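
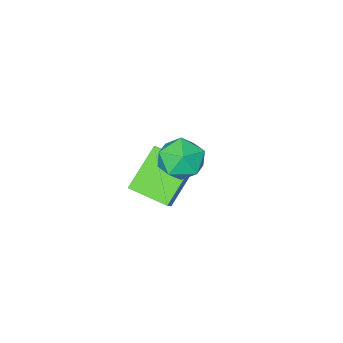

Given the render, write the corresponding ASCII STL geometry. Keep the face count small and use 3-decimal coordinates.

solid 
facet normal -0.137 0.886 0.443
outer loop
vertex 2.248 -0.401 0.766
vertex 1.75 -0.716 1.241
vertex 2.485 -0.693 1.423
endloop
endfacet
facet normal 0.524 0.832 0.181
outer loop
vertex 2.248 -0.401 0.766
vertex 2.485 -0.693 1.423
vertex 2.886 -0.808 0.791
endloop
endfacet
facet normal 0.474 0.711 -0.520
outer loop
vertex 2.248 -0.401 0.766
vertex 2.886 -0.808 0.791
vertex 2.4 -0.902 0.219
endloop
endfacet
facet normal -0.219 0.688 -0.691
outer loop
vertex 2.248 -0.401 0.766
vertex 2.4 -0.902 0.219
vertex 1.698 -0.846 0.497
endloop
endfacet
facet normal -0.597 0.796 -0.097
outer loop
vertex 2.248 -0.401 0.766
vertex 1.698 -0.846 0.497
vertex 1.75 -0.716 1.241
endloop
endfacet
facet normal 0.835 0.265 0.482
outer loop
vertex 2.886 -0.808 0.791
vertex 2.485 -0.693 1.423
vertex 2.782 -1.374 1.283
endloop
endfacet
facet normal -0.235 0.352 0.906
outer loop
vertex 2.485 -0.693 1.423
vertex 1.75 -0.716 1.241
vertex 2.08 -1.318 1.561
endloop
endfacet
facet normal -0.978 0.208 0.032
outer loop
vertex 1.75 -0.716 1.241
vertex 1.698 -0.846 0.497
vertex 1.594 -1.412 0.989
endloop
endfacet
facet normal -0.366 0.032 -0.930
outer loop
vertex 1.698 -0.846 0.497
vertex 2.4 -0.902 0.219
vertex 1.995 -1.527 0.357
endloop
endfacet
facet normal 0.755 0.067 -0.652
outer loop
vertex 2.4 -0.902 0.219
vertex 2.886 -0.808 0.791
vertex 2.73 -1.504 0.539
endloop
endfacet
facet normal 0.219 -0.688 0.691
outer loop
vertex 2.232 -1.819 1.014
vertex 2.782 -1.374 1.283
vertex 2.08 -1.318 1.561
endloop
endfacet
facet normal -0.474 -0.711 0.520
outer loop
vertex 2.232 -1.819 1.014
vertex 2.08 -1.318 1.561
vertex 1.594 -1.412 0.989
endloop
endfacet
facet normal -0.524 -0.832 -0.181
outer loop
vertex 2.232 -1.819 1.014
vertex 1.594 -1.412 0.989
vertex 1.995 -1.527 0.357
endloop
endfacet
facet normal 0.137 -0.886 -0.443
outer loop
vertex 2.232 -1.819 1.014
vertex 1.995 -1.527 0.357
vertex 2.73 -1.504 0.539
endloop
endfacet
facet normal 0.597 -0.796 0.097
outer loop
vertex 2.232 -1.819 1.014
vertex 2.73 -1.504 0.539
vertex 2.782 -1.374 1.283
endloop
endfacet
facet normal 0.366 -0.032 0.930
outer loop
vertex 2.08 -1.318 1.561
vertex 2.782 -1.374 1.283
vertex 2.485 -0.693 1.423
endloop
endfacet
facet normal -0.755 -0.067 0.652
outer loop
vertex 1.594 -1.412 0.989
vertex 2.08 -1.318 1.561
vertex 1.75 -0.716 1.241
endloop
endfacet
facet normal -0.835 -0.265 -0.482
outer loop
vertex 1.995 -1.527 0.357
vertex 1.594 -1.412 0.989
vertex 1.698 -0.846 0.497
endloop
endfacet
facet normal 0.235 -0.352 -0.906
outer loop
vertex 2.73 -1.504 0.539
vertex 1.995 -1.527 0.357
vertex 2.4 -0.902 0.219
endloop
endfacet
facet normal 0.978 -0.208 -0.032
outer loop
vertex 2.782 -1.374 1.283
vertex 2.73 -1.504 0.539
vertex 2.886 -0.808 0.791
endloop
endfacet
facet normal -0.508 -0.488 -0.710
outer loop
vertex 0.715 -4.211 -1.723
vertex 0.132 -3.131 -2.048
vertex 1.88 -3.898 -2.773
endloop
endfacet
facet normal 0.460 -0.850 0.256
outer loop
vertex 2.368 -3.429 -2.092
vertex 0.715 -4.211 -1.723
vertex 1.88 -3.898 -2.773
endloop
endfacet
facet normal -0.508 -0.488 -0.710
outer loop
vertex 1.88 -3.898 -2.773
vertex 0.132 -3.131 -2.048
vertex 1.297 -2.818 -3.098
endloop
endfacet
facet normal 0.728 0.196 -0.657
outer loop
vertex 1.297 -2.818 -3.098
vertex 2.368 -3.429 -2.092
vertex 1.88 -3.898 -2.773
endloop
endfacet
facet normal -0.728 -0.196 0.657
outer loop
vertex 0.715 -4.211 -1.723
vertex 0.62 -2.662 -1.367
vertex 0.132 -3.131 -2.048
endloop
endfacet
facet normal 0.460 -0.850 0.256
outer loop
vertex 1.203 -3.742 -1.042
vertex 0.715 -4.211 -1.723
vertex 2.368 -3.429 -2.092
endloop
endfacet
facet normal -0.728 -0.196 0.657
outer loop
vertex 1.203 -3.742 -1.042
vertex 0.62 -2.662 -1.367
vertex 0.715 -4.211 -1.723
endloop
endfacet
facet normal -0.460 0.850 -0.256
outer loop
vertex 0.132 -3.131 -2.048
vertex 0.62 -2.662 -1.367
vertex 1.297 -2.818 -3.098
endloop
endfacet
facet normal 0.728 0.196 -0.657
outer loop
vertex 1.785 -2.349 -2.417
vertex 2.368 -3.429 -2.092
vertex 1.297 -2.818 -3.098
endloop
endfacet
facet normal -0.460 0.850 -0.256
outer loop
vertex 1.297 -2.818 -3.098
vertex 0.62 -2.662 -1.367
vertex 1.785 -2.349 -2.417
endloop
endfacet
facet normal 0.508 0.488 0.710
outer loop
vertex 1.785 -2.349 -2.417
vertex 1.203 -3.742 -1.042
vertex 2.368 -3.429 -2.092
endloop
endfacet
facet normal 0.508 0.488 0.710
outer loop
vertex 0.62 -2.662 -1.367
vertex 1.203 -3.742 -1.042
vertex 1.785 -2.349 -2.417
endloop
endfacet

endsolid


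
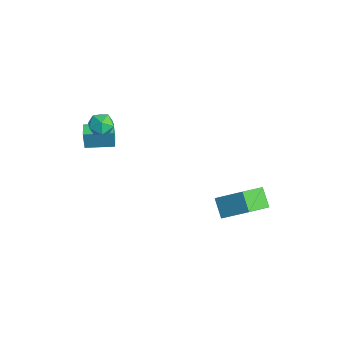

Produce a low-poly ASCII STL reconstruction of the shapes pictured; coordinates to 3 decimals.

solid 
facet normal 0.039 0.943 0.329
outer loop
vertex -1.762 -2.533 3.652
vertex -1.661 -2.819 4.459
vertex -0.97 -2.675 3.964
endloop
endfacet
facet normal 0.293 0.896 -0.335
outer loop
vertex -1.762 -2.533 3.652
vertex -0.97 -2.675 3.964
vertex -1.166 -2.912 3.159
endloop
endfacet
facet normal -0.222 0.625 -0.749
outer loop
vertex -1.762 -2.533 3.652
vertex -1.166 -2.912 3.159
vertex -1.977 -3.204 3.156
endloop
endfacet
facet normal -0.794 0.505 -0.339
outer loop
vertex -1.762 -2.533 3.652
vertex -1.977 -3.204 3.156
vertex -2.283 -3.146 3.96
endloop
endfacet
facet normal -0.632 0.702 0.328
outer loop
vertex -1.762 -2.533 3.652
vertex -2.283 -3.146 3.96
vertex -1.661 -2.819 4.459
endloop
endfacet
facet normal 0.838 0.434 -0.332
outer loop
vertex -1.166 -2.912 3.159
vertex -0.97 -2.675 3.964
vertex -0.697 -3.434 3.66
endloop
endfacet
facet normal 0.427 0.512 0.745
outer loop
vertex -0.97 -2.675 3.964
vertex -1.661 -2.819 4.459
vertex -1.003 -3.376 4.464
endloop
endfacet
facet normal -0.659 0.121 0.742
outer loop
vertex -1.661 -2.819 4.459
vertex -2.283 -3.146 3.96
vertex -1.814 -3.668 4.461
endloop
endfacet
facet normal -0.921 -0.197 -0.336
outer loop
vertex -2.283 -3.146 3.96
vertex -1.977 -3.204 3.156
vertex -2.01 -3.905 3.656
endloop
endfacet
facet normal 0.005 -0.003 -1.000
outer loop
vertex -1.977 -3.204 3.156
vertex -1.166 -2.912 3.159
vertex -1.319 -3.761 3.161
endloop
endfacet
facet normal 0.794 -0.505 0.339
outer loop
vertex -1.218 -4.047 3.968
vertex -0.697 -3.434 3.66
vertex -1.003 -3.376 4.464
endloop
endfacet
facet normal 0.222 -0.625 0.749
outer loop
vertex -1.218 -4.047 3.968
vertex -1.003 -3.376 4.464
vertex -1.814 -3.668 4.461
endloop
endfacet
facet normal -0.293 -0.896 0.335
outer loop
vertex -1.218 -4.047 3.968
vertex -1.814 -3.668 4.461
vertex -2.01 -3.905 3.656
endloop
endfacet
facet normal -0.039 -0.943 -0.329
outer loop
vertex -1.218 -4.047 3.968
vertex -2.01 -3.905 3.656
vertex -1.319 -3.761 3.161
endloop
endfacet
facet normal 0.632 -0.702 -0.328
outer loop
vertex -1.218 -4.047 3.968
vertex -1.319 -3.761 3.161
vertex -0.697 -3.434 3.66
endloop
endfacet
facet normal 0.921 0.197 0.336
outer loop
vertex -1.003 -3.376 4.464
vertex -0.697 -3.434 3.66
vertex -0.97 -2.675 3.964
endloop
endfacet
facet normal -0.005 0.003 1.000
outer loop
vertex -1.814 -3.668 4.461
vertex -1.003 -3.376 4.464
vertex -1.661 -2.819 4.459
endloop
endfacet
facet normal -0.838 -0.434 0.332
outer loop
vertex -2.01 -3.905 3.656
vertex -1.814 -3.668 4.461
vertex -2.283 -3.146 3.96
endloop
endfacet
facet normal -0.427 -0.512 -0.745
outer loop
vertex -1.319 -3.761 3.161
vertex -2.01 -3.905 3.656
vertex -1.977 -3.204 3.156
endloop
endfacet
facet normal 0.659 -0.121 -0.742
outer loop
vertex -0.697 -3.434 3.66
vertex -1.319 -3.761 3.161
vertex -1.166 -2.912 3.159
endloop
endfacet
facet normal -0.760 -0.041 0.648
outer loop
vertex 1.632 2.522 -1.958
vertex 2.682 3.814 -0.645
vertex 0.821 4.05 -2.814
endloop
endfacet
facet normal -0.495 -0.610 -0.619
outer loop
vertex 1.878 4.106 -3.715
vertex 1.632 2.522 -1.958
vertex 0.821 4.05 -2.814
endloop
endfacet
facet normal -0.760 -0.040 0.648
outer loop
vertex 0.821 4.05 -2.814
vertex 2.682 3.814 -0.645
vertex 1.871 5.342 -1.502
endloop
endfacet
facet normal -0.420 0.792 -0.444
outer loop
vertex 1.871 5.342 -1.502
vertex 1.878 4.106 -3.715
vertex 0.821 4.05 -2.814
endloop
endfacet
facet normal 0.420 -0.792 0.443
outer loop
vertex 1.632 2.522 -1.958
vertex 3.739 3.87 -1.546
vertex 2.682 3.814 -0.645
endloop
endfacet
facet normal -0.495 -0.610 -0.619
outer loop
vertex 2.689 2.578 -2.858
vertex 1.632 2.522 -1.958
vertex 1.878 4.106 -3.715
endloop
endfacet
facet normal 0.420 -0.792 0.444
outer loop
vertex 2.689 2.578 -2.858
vertex 3.739 3.87 -1.546
vertex 1.632 2.522 -1.958
endloop
endfacet
facet normal 0.495 0.610 0.619
outer loop
vertex 2.682 3.814 -0.645
vertex 3.739 3.87 -1.546
vertex 1.871 5.342 -1.502
endloop
endfacet
facet normal -0.420 0.792 -0.444
outer loop
vertex 2.928 5.398 -2.402
vertex 1.878 4.106 -3.715
vertex 1.871 5.342 -1.502
endloop
endfacet
facet normal 0.495 0.610 0.619
outer loop
vertex 1.871 5.342 -1.502
vertex 3.739 3.87 -1.546
vertex 2.928 5.398 -2.402
endloop
endfacet
facet normal 0.761 0.040 -0.648
outer loop
vertex 2.928 5.398 -2.402
vertex 2.689 2.578 -2.858
vertex 1.878 4.106 -3.715
endloop
endfacet
facet normal 0.760 0.040 -0.648
outer loop
vertex 3.739 3.87 -1.546
vertex 2.689 2.578 -2.858
vertex 2.928 5.398 -2.402
endloop
endfacet
facet normal -0.960 0.271 0.071
outer loop
vertex -3.025 -3.967 2.546
vertex -2.544 -2.286 2.631
vertex -3.101 -3.875 1.171
endloop
endfacet
facet normal -0.275 -0.960 -0.049
outer loop
vertex -2.256 -4.114 1.109
vertex -3.025 -3.967 2.546
vertex -3.101 -3.875 1.171
endloop
endfacet
facet normal -0.960 0.271 0.071
outer loop
vertex -3.101 -3.875 1.171
vertex -2.544 -2.286 2.631
vertex -2.62 -2.195 1.257
endloop
endfacet
facet normal -0.054 0.067 -0.996
outer loop
vertex -2.62 -2.195 1.257
vertex -2.256 -4.114 1.109
vertex -3.101 -3.875 1.171
endloop
endfacet
facet normal 0.054 -0.066 0.996
outer loop
vertex -3.025 -3.967 2.546
vertex -1.699 -2.525 2.569
vertex -2.544 -2.286 2.631
endloop
endfacet
facet normal -0.274 -0.960 -0.048
outer loop
vertex -2.18 -4.205 2.483
vertex -3.025 -3.967 2.546
vertex -2.256 -4.114 1.109
endloop
endfacet
facet normal 0.055 -0.067 0.996
outer loop
vertex -2.18 -4.205 2.483
vertex -1.699 -2.525 2.569
vertex -3.025 -3.967 2.546
endloop
endfacet
facet normal 0.275 0.960 0.048
outer loop
vertex -2.544 -2.286 2.631
vertex -1.699 -2.525 2.569
vertex -2.62 -2.195 1.257
endloop
endfacet
facet normal -0.056 0.066 -0.996
outer loop
vertex -1.775 -2.433 1.194
vertex -2.256 -4.114 1.109
vertex -2.62 -2.195 1.257
endloop
endfacet
facet normal 0.274 0.960 0.049
outer loop
vertex -2.62 -2.195 1.257
vertex -1.699 -2.525 2.569
vertex -1.775 -2.433 1.194
endloop
endfacet
facet normal 0.960 -0.271 -0.071
outer loop
vertex -1.775 -2.433 1.194
vertex -2.18 -4.205 2.483
vertex -2.256 -4.114 1.109
endloop
endfacet
facet normal 0.960 -0.271 -0.071
outer loop
vertex -1.699 -2.525 2.569
vertex -2.18 -4.205 2.483
vertex -1.775 -2.433 1.194
endloop
endfacet

endsolid


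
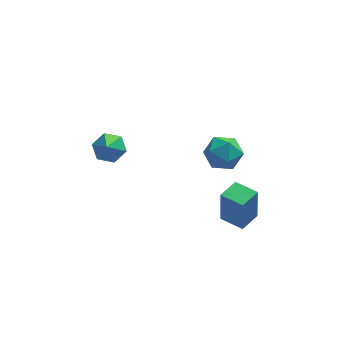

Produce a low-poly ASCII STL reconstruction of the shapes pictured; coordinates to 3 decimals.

solid 
facet normal -0.945 -0.326 0.010
outer loop
vertex 2.24 -3.328 2.932
vertex 2.529 -4.172 2.727
vertex 2.45 -3.915 3.602
endloop
endfacet
facet normal -0.859 0.220 0.462
outer loop
vertex 2.24 -3.328 2.932
vertex 2.45 -3.915 3.602
vertex 2.707 -3.039 3.663
endloop
endfacet
facet normal -0.620 0.780 0.088
outer loop
vertex 2.24 -3.328 2.932
vertex 2.707 -3.039 3.663
vertex 2.946 -2.755 2.827
endloop
endfacet
facet normal -0.558 0.579 -0.595
outer loop
vertex 2.24 -3.328 2.932
vertex 2.946 -2.755 2.827
vertex 2.836 -3.455 2.249
endloop
endfacet
facet normal -0.759 -0.104 -0.643
outer loop
vertex 2.24 -3.328 2.932
vertex 2.836 -3.455 2.249
vertex 2.529 -4.172 2.727
endloop
endfacet
facet normal -0.356 0.039 0.934
outer loop
vertex 2.707 -3.039 3.663
vertex 2.45 -3.915 3.602
vertex 3.284 -3.705 3.911
endloop
endfacet
facet normal -0.496 -0.844 0.203
outer loop
vertex 2.45 -3.915 3.602
vertex 2.529 -4.172 2.727
vertex 3.174 -4.405 3.333
endloop
endfacet
facet normal -0.194 -0.485 -0.853
outer loop
vertex 2.529 -4.172 2.727
vertex 2.836 -3.455 2.249
vertex 3.413 -4.121 2.497
endloop
endfacet
facet normal 0.131 0.619 -0.774
outer loop
vertex 2.836 -3.455 2.249
vertex 2.946 -2.755 2.827
vertex 3.67 -3.245 2.558
endloop
endfacet
facet normal 0.031 0.944 0.330
outer loop
vertex 2.946 -2.755 2.827
vertex 2.707 -3.039 3.663
vertex 3.591 -2.988 3.433
endloop
endfacet
facet normal 0.558 -0.579 0.595
outer loop
vertex 3.88 -3.832 3.228
vertex 3.284 -3.705 3.911
vertex 3.174 -4.405 3.333
endloop
endfacet
facet normal 0.620 -0.780 -0.088
outer loop
vertex 3.88 -3.832 3.228
vertex 3.174 -4.405 3.333
vertex 3.413 -4.121 2.497
endloop
endfacet
facet normal 0.859 -0.220 -0.462
outer loop
vertex 3.88 -3.832 3.228
vertex 3.413 -4.121 2.497
vertex 3.67 -3.245 2.558
endloop
endfacet
facet normal 0.945 0.326 -0.010
outer loop
vertex 3.88 -3.832 3.228
vertex 3.67 -3.245 2.558
vertex 3.591 -2.988 3.433
endloop
endfacet
facet normal 0.759 0.104 0.643
outer loop
vertex 3.88 -3.832 3.228
vertex 3.591 -2.988 3.433
vertex 3.284 -3.705 3.911
endloop
endfacet
facet normal -0.131 -0.619 0.774
outer loop
vertex 3.174 -4.405 3.333
vertex 3.284 -3.705 3.911
vertex 2.45 -3.915 3.602
endloop
endfacet
facet normal -0.031 -0.944 -0.330
outer loop
vertex 3.413 -4.121 2.497
vertex 3.174 -4.405 3.333
vertex 2.529 -4.172 2.727
endloop
endfacet
facet normal 0.356 -0.039 -0.934
outer loop
vertex 3.67 -3.245 2.558
vertex 3.413 -4.121 2.497
vertex 2.836 -3.455 2.249
endloop
endfacet
facet normal 0.496 0.844 -0.203
outer loop
vertex 3.591 -2.988 3.433
vertex 3.67 -3.245 2.558
vertex 2.946 -2.755 2.827
endloop
endfacet
facet normal 0.194 0.485 0.853
outer loop
vertex 3.284 -3.705 3.911
vertex 3.591 -2.988 3.433
vertex 2.707 -3.039 3.663
endloop
endfacet
facet normal -0.754 0.656 -0.022
outer loop
vertex 3.122 -2.172 -1.512
vertex 3.851 -1.334 -1.524
vertex 3.139 -2.211 -3.262
endloop
endfacet
facet normal -0.657 -0.754 0.010
outer loop
vertex 4.029 -2.986 -3.236
vertex 3.122 -2.172 -1.512
vertex 3.139 -2.211 -3.262
endloop
endfacet
facet normal -0.754 0.656 -0.022
outer loop
vertex 3.139 -2.211 -3.262
vertex 3.851 -1.334 -1.524
vertex 3.868 -1.374 -3.274
endloop
endfacet
facet normal 0.010 -0.023 -1.000
outer loop
vertex 3.868 -1.374 -3.274
vertex 4.029 -2.986 -3.236
vertex 3.139 -2.211 -3.262
endloop
endfacet
facet normal -0.010 0.023 1.000
outer loop
vertex 3.122 -2.172 -1.512
vertex 4.741 -2.109 -1.498
vertex 3.851 -1.334 -1.524
endloop
endfacet
facet normal -0.656 -0.754 0.011
outer loop
vertex 4.012 -2.946 -1.486
vertex 3.122 -2.172 -1.512
vertex 4.029 -2.986 -3.236
endloop
endfacet
facet normal -0.010 0.023 1.000
outer loop
vertex 4.012 -2.946 -1.486
vertex 4.741 -2.109 -1.498
vertex 3.122 -2.172 -1.512
endloop
endfacet
facet normal 0.657 0.754 -0.011
outer loop
vertex 3.851 -1.334 -1.524
vertex 4.741 -2.109 -1.498
vertex 3.868 -1.374 -3.274
endloop
endfacet
facet normal 0.010 -0.023 -1.000
outer loop
vertex 4.758 -2.148 -3.248
vertex 4.029 -2.986 -3.236
vertex 3.868 -1.374 -3.274
endloop
endfacet
facet normal 0.656 0.754 -0.010
outer loop
vertex 3.868 -1.374 -3.274
vertex 4.741 -2.109 -1.498
vertex 4.758 -2.148 -3.248
endloop
endfacet
facet normal 0.754 -0.656 0.022
outer loop
vertex 4.758 -2.148 -3.248
vertex 4.012 -2.946 -1.486
vertex 4.029 -2.986 -3.236
endloop
endfacet
facet normal 0.754 -0.656 0.022
outer loop
vertex 4.741 -2.109 -1.498
vertex 4.012 -2.946 -1.486
vertex 4.758 -2.148 -3.248
endloop
endfacet
facet normal 0.071 0.668 -0.741
outer loop
vertex -1.011 0.595 0.173
vertex -1.569 0.218 -0.22
vertex -1.76 0.789 0.276
endloop
endfacet
facet normal 0.235 0.450 0.861
outer loop
vertex -1.011 0.595 0.173
vertex -1.76 0.789 0.276
vertex -1.711 -1.118 1.26
endloop
endfacet
facet normal 0.071 0.668 -0.741
outer loop
vertex -1.76 0.789 0.276
vertex -1.569 0.218 -0.22
vertex -2.318 0.412 -0.117
endloop
endfacet
facet normal -0.681 0.322 0.658
outer loop
vertex -1.76 0.789 0.276
vertex -2.318 0.412 -0.117
vertex -1.711 -1.118 1.26
endloop
endfacet
facet normal 0.071 0.668 -0.740
outer loop
vertex -2.318 0.412 -0.117
vertex -1.569 0.218 -0.22
vertex -2.127 -0.159 -0.614
endloop
endfacet
facet normal -0.939 -0.343 0.033
outer loop
vertex -2.318 0.412 -0.117
vertex -2.127 -0.159 -0.614
vertex -1.711 -1.118 1.26
endloop
endfacet
facet normal 0.071 0.669 -0.740
outer loop
vertex -2.127 -0.159 -0.614
vertex -1.569 0.218 -0.22
vertex -1.379 -0.352 -0.717
endloop
endfacet
facet normal -0.280 -0.878 -0.387
outer loop
vertex -2.127 -0.159 -0.614
vertex -1.379 -0.352 -0.717
vertex -1.711 -1.118 1.26
endloop
endfacet
facet normal 0.071 0.669 -0.740
outer loop
vertex -1.379 -0.352 -0.717
vertex -1.569 0.218 -0.22
vertex -0.82 0.025 -0.323
endloop
endfacet
facet normal 0.635 -0.750 -0.184
outer loop
vertex -1.379 -0.352 -0.717
vertex -0.82 0.025 -0.323
vertex -1.711 -1.118 1.26
endloop
endfacet
facet normal 0.070 0.668 -0.741
outer loop
vertex -0.82 0.025 -0.323
vertex -1.569 0.218 -0.22
vertex -1.011 0.595 0.173
endloop
endfacet
facet normal 0.893 -0.085 0.441
outer loop
vertex -0.82 0.025 -0.323
vertex -1.011 0.595 0.173
vertex -1.711 -1.118 1.26
endloop
endfacet

endsolid


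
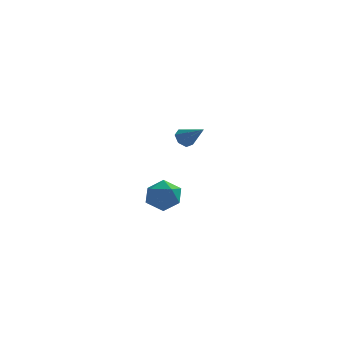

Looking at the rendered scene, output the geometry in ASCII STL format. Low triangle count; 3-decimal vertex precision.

solid 
facet normal -0.667 0.464 -0.584
outer loop
vertex -1.535 2.827 -2.031
vertex -1.903 2.415 -1.938
vertex -1.828 2.888 -1.648
endloop
endfacet
facet normal 0.643 0.661 0.386
outer loop
vertex -1.535 2.827 -2.031
vertex -1.828 2.888 -1.648
vertex -0.997 1.785 -1.142
endloop
endfacet
facet normal -0.667 0.464 -0.584
outer loop
vertex -1.828 2.888 -1.648
vertex -1.903 2.415 -1.938
vertex -2.177 2.594 -1.483
endloop
endfacet
facet normal 0.047 0.446 0.894
outer loop
vertex -1.828 2.888 -1.648
vertex -2.177 2.594 -1.483
vertex -0.997 1.785 -1.142
endloop
endfacet
facet normal -0.666 0.464 -0.584
outer loop
vertex -2.177 2.594 -1.483
vertex -1.903 2.415 -1.938
vertex -2.32 2.165 -1.661
endloop
endfacet
facet normal -0.412 -0.229 0.882
outer loop
vertex -2.177 2.594 -1.483
vertex -2.32 2.165 -1.661
vertex -0.997 1.785 -1.142
endloop
endfacet
facet normal -0.666 0.463 -0.584
outer loop
vertex -2.32 2.165 -1.661
vertex -1.903 2.415 -1.938
vertex -2.149 1.924 -2.047
endloop
endfacet
facet normal -0.385 -0.850 0.360
outer loop
vertex -2.32 2.165 -1.661
vertex -2.149 1.924 -2.047
vertex -0.997 1.785 -1.142
endloop
endfacet
facet normal -0.665 0.463 -0.586
outer loop
vertex -2.149 1.924 -2.047
vertex -1.903 2.415 -1.938
vertex -1.792 2.053 -2.35
endloop
endfacet
facet normal 0.106 -0.954 -0.281
outer loop
vertex -2.149 1.924 -2.047
vertex -1.792 2.053 -2.35
vertex -0.997 1.785 -1.142
endloop
endfacet
facet normal -0.666 0.462 -0.586
outer loop
vertex -1.792 2.053 -2.35
vertex -1.903 2.415 -1.938
vertex -1.519 2.455 -2.343
endloop
endfacet
facet normal 0.691 -0.460 -0.557
outer loop
vertex -1.792 2.053 -2.35
vertex -1.519 2.455 -2.343
vertex -0.997 1.785 -1.142
endloop
endfacet
facet normal -0.666 0.462 -0.586
outer loop
vertex -1.519 2.455 -2.343
vertex -1.903 2.415 -1.938
vertex -1.535 2.827 -2.031
endloop
endfacet
facet normal 0.930 0.258 -0.260
outer loop
vertex -1.519 2.455 -2.343
vertex -1.535 2.827 -2.031
vertex -0.997 1.785 -1.142
endloop
endfacet
facet normal 0.382 0.700 0.604
outer loop
vertex -2.334 -2.739 -2.893
vertex -2.405 -3.291 -2.208
vertex -1.665 -3.279 -2.69
endloop
endfacet
facet normal 0.638 0.768 -0.059
outer loop
vertex -2.334 -2.739 -2.893
vertex -1.665 -3.279 -2.69
vertex -1.892 -3.155 -3.534
endloop
endfacet
facet normal 0.086 0.862 -0.500
outer loop
vertex -2.334 -2.739 -2.893
vertex -1.892 -3.155 -3.534
vertex -2.772 -3.09 -3.574
endloop
endfacet
facet normal -0.512 0.852 -0.110
outer loop
vertex -2.334 -2.739 -2.893
vertex -2.772 -3.09 -3.574
vertex -3.089 -3.175 -2.754
endloop
endfacet
facet normal -0.329 0.752 0.572
outer loop
vertex -2.334 -2.739 -2.893
vertex -3.089 -3.175 -2.754
vertex -2.405 -3.291 -2.208
endloop
endfacet
facet normal 0.960 0.154 -0.235
outer loop
vertex -1.892 -3.155 -3.534
vertex -1.665 -3.279 -2.69
vertex -1.691 -3.965 -3.246
endloop
endfacet
facet normal 0.545 0.044 0.837
outer loop
vertex -1.665 -3.279 -2.69
vertex -2.405 -3.291 -2.208
vertex -2.008 -4.05 -2.426
endloop
endfacet
facet normal -0.605 0.129 0.786
outer loop
vertex -2.405 -3.291 -2.208
vertex -3.089 -3.175 -2.754
vertex -2.888 -3.985 -2.466
endloop
endfacet
facet normal -0.902 0.292 -0.318
outer loop
vertex -3.089 -3.175 -2.754
vertex -2.772 -3.09 -3.574
vertex -3.115 -3.861 -3.31
endloop
endfacet
facet normal 0.066 0.307 -0.949
outer loop
vertex -2.772 -3.09 -3.574
vertex -1.892 -3.155 -3.534
vertex -2.375 -3.849 -3.792
endloop
endfacet
facet normal 0.512 -0.852 0.110
outer loop
vertex -2.446 -4.401 -3.107
vertex -1.691 -3.965 -3.246
vertex -2.008 -4.05 -2.426
endloop
endfacet
facet normal -0.086 -0.862 0.500
outer loop
vertex -2.446 -4.401 -3.107
vertex -2.008 -4.05 -2.426
vertex -2.888 -3.985 -2.466
endloop
endfacet
facet normal -0.638 -0.768 0.059
outer loop
vertex -2.446 -4.401 -3.107
vertex -2.888 -3.985 -2.466
vertex -3.115 -3.861 -3.31
endloop
endfacet
facet normal -0.382 -0.700 -0.604
outer loop
vertex -2.446 -4.401 -3.107
vertex -3.115 -3.861 -3.31
vertex -2.375 -3.849 -3.792
endloop
endfacet
facet normal 0.329 -0.752 -0.572
outer loop
vertex -2.446 -4.401 -3.107
vertex -2.375 -3.849 -3.792
vertex -1.691 -3.965 -3.246
endloop
endfacet
facet normal 0.902 -0.292 0.318
outer loop
vertex -2.008 -4.05 -2.426
vertex -1.691 -3.965 -3.246
vertex -1.665 -3.279 -2.69
endloop
endfacet
facet normal -0.066 -0.307 0.949
outer loop
vertex -2.888 -3.985 -2.466
vertex -2.008 -4.05 -2.426
vertex -2.405 -3.291 -2.208
endloop
endfacet
facet normal -0.960 -0.154 0.235
outer loop
vertex -3.115 -3.861 -3.31
vertex -2.888 -3.985 -2.466
vertex -3.089 -3.175 -2.754
endloop
endfacet
facet normal -0.545 -0.044 -0.837
outer loop
vertex -2.375 -3.849 -3.792
vertex -3.115 -3.861 -3.31
vertex -2.772 -3.09 -3.574
endloop
endfacet
facet normal 0.605 -0.129 -0.786
outer loop
vertex -1.691 -3.965 -3.246
vertex -2.375 -3.849 -3.792
vertex -1.892 -3.155 -3.534
endloop
endfacet

endsolid


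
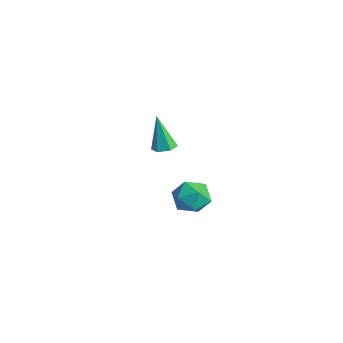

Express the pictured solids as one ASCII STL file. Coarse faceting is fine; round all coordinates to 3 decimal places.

solid 
facet normal -0.525 0.393 0.755
outer loop
vertex 2.72 1.779 2.858
vertex 3.153 1.38 3.367
vertex 3.371 2.094 3.147
endloop
endfacet
facet normal -0.498 0.843 0.203
outer loop
vertex 2.72 1.779 2.858
vertex 3.371 2.094 3.147
vertex 3.201 2.175 2.392
endloop
endfacet
facet normal -0.777 0.514 -0.365
outer loop
vertex 2.72 1.779 2.858
vertex 3.201 2.175 2.392
vertex 2.878 1.511 2.145
endloop
endfacet
facet normal -0.976 -0.142 -0.163
outer loop
vertex 2.72 1.779 2.858
vertex 2.878 1.511 2.145
vertex 2.849 1.02 2.748
endloop
endfacet
facet normal -0.821 -0.216 0.529
outer loop
vertex 2.72 1.779 2.858
vertex 2.849 1.02 2.748
vertex 3.153 1.38 3.367
endloop
endfacet
facet normal 0.189 0.980 0.063
outer loop
vertex 3.201 2.175 2.392
vertex 3.371 2.094 3.147
vertex 3.931 2.02 2.612
endloop
endfacet
facet normal 0.144 0.251 0.957
outer loop
vertex 3.371 2.094 3.147
vertex 3.153 1.38 3.367
vertex 3.902 1.529 3.215
endloop
endfacet
facet normal -0.334 -0.734 0.591
outer loop
vertex 3.153 1.38 3.367
vertex 2.849 1.02 2.748
vertex 3.579 0.865 2.968
endloop
endfacet
facet normal -0.586 -0.614 -0.528
outer loop
vertex 2.849 1.02 2.748
vertex 2.878 1.511 2.145
vertex 3.409 0.946 2.213
endloop
endfacet
facet normal -0.262 0.446 -0.856
outer loop
vertex 2.878 1.511 2.145
vertex 3.201 2.175 2.392
vertex 3.627 1.66 1.993
endloop
endfacet
facet normal 0.976 0.142 0.163
outer loop
vertex 4.06 1.261 2.502
vertex 3.931 2.02 2.612
vertex 3.902 1.529 3.215
endloop
endfacet
facet normal 0.777 -0.514 0.365
outer loop
vertex 4.06 1.261 2.502
vertex 3.902 1.529 3.215
vertex 3.579 0.865 2.968
endloop
endfacet
facet normal 0.498 -0.843 -0.203
outer loop
vertex 4.06 1.261 2.502
vertex 3.579 0.865 2.968
vertex 3.409 0.946 2.213
endloop
endfacet
facet normal 0.525 -0.393 -0.755
outer loop
vertex 4.06 1.261 2.502
vertex 3.409 0.946 2.213
vertex 3.627 1.66 1.993
endloop
endfacet
facet normal 0.821 0.216 -0.529
outer loop
vertex 4.06 1.261 2.502
vertex 3.627 1.66 1.993
vertex 3.931 2.02 2.612
endloop
endfacet
facet normal 0.586 0.614 0.528
outer loop
vertex 3.902 1.529 3.215
vertex 3.931 2.02 2.612
vertex 3.371 2.094 3.147
endloop
endfacet
facet normal 0.262 -0.446 0.856
outer loop
vertex 3.579 0.865 2.968
vertex 3.902 1.529 3.215
vertex 3.153 1.38 3.367
endloop
endfacet
facet normal -0.189 -0.980 -0.063
outer loop
vertex 3.409 0.946 2.213
vertex 3.579 0.865 2.968
vertex 2.849 1.02 2.748
endloop
endfacet
facet normal -0.144 -0.251 -0.957
outer loop
vertex 3.627 1.66 1.993
vertex 3.409 0.946 2.213
vertex 2.878 1.511 2.145
endloop
endfacet
facet normal 0.334 0.734 -0.591
outer loop
vertex 3.931 2.02 2.612
vertex 3.627 1.66 1.993
vertex 3.201 2.175 2.392
endloop
endfacet
facet normal 0.260 0.070 -0.963
outer loop
vertex -1.266 2.588 1.941
vertex -1.522 3.027 1.904
vertex -1.03 3.029 2.037
endloop
endfacet
facet normal 0.749 -0.496 0.439
outer loop
vertex -1.266 2.588 1.941
vertex -1.03 3.029 2.037
vertex -1.938 2.913 3.456
endloop
endfacet
facet normal 0.260 0.070 -0.963
outer loop
vertex -1.03 3.029 2.037
vertex -1.522 3.027 1.904
vertex -1.286 3.469 2.0
endloop
endfacet
facet normal 0.728 0.466 0.504
outer loop
vertex -1.03 3.029 2.037
vertex -1.286 3.469 2.0
vertex -1.938 2.913 3.456
endloop
endfacet
facet normal 0.258 0.071 -0.963
outer loop
vertex -1.286 3.469 2.0
vertex -1.522 3.027 1.904
vertex -1.778 3.467 1.868
endloop
endfacet
facet normal -0.090 0.943 0.320
outer loop
vertex -1.286 3.469 2.0
vertex -1.778 3.467 1.868
vertex -1.938 2.913 3.456
endloop
endfacet
facet normal 0.258 0.071 -0.964
outer loop
vertex -1.778 3.467 1.868
vertex -1.522 3.027 1.904
vertex -2.015 3.025 1.772
endloop
endfacet
facet normal -0.885 0.459 0.071
outer loop
vertex -1.778 3.467 1.868
vertex -2.015 3.025 1.772
vertex -1.938 2.913 3.456
endloop
endfacet
facet normal 0.258 0.072 -0.964
outer loop
vertex -2.015 3.025 1.772
vertex -1.522 3.027 1.904
vertex -1.758 2.586 1.808
endloop
endfacet
facet normal -0.863 -0.505 0.006
outer loop
vertex -2.015 3.025 1.772
vertex -1.758 2.586 1.808
vertex -1.938 2.913 3.456
endloop
endfacet
facet normal 0.260 0.070 -0.963
outer loop
vertex -1.758 2.586 1.808
vertex -1.522 3.027 1.904
vertex -1.266 2.588 1.941
endloop
endfacet
facet normal -0.047 -0.981 0.189
outer loop
vertex -1.758 2.586 1.808
vertex -1.266 2.588 1.941
vertex -1.938 2.913 3.456
endloop
endfacet

endsolid


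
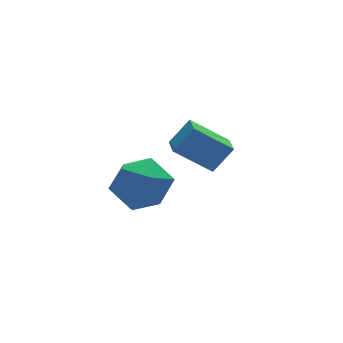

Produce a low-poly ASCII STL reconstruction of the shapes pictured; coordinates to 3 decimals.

solid 
facet normal -0.684 0.614 0.394
outer loop
vertex -4.483 -2.898 -2.005
vertex -4.118 -3.192 -0.914
vertex -3.619 -2.274 -1.479
endloop
endfacet
facet normal -0.466 0.851 -0.243
outer loop
vertex -4.483 -2.898 -2.005
vertex -3.619 -2.274 -1.479
vertex -3.532 -2.556 -2.631
endloop
endfacet
facet normal -0.599 0.341 -0.724
outer loop
vertex -4.483 -2.898 -2.005
vertex -3.532 -2.556 -2.631
vertex -3.978 -3.648 -2.776
endloop
endfacet
facet normal -0.899 -0.210 -0.384
outer loop
vertex -4.483 -2.898 -2.005
vertex -3.978 -3.648 -2.776
vertex -4.34 -4.041 -1.715
endloop
endfacet
facet normal -0.951 -0.041 0.307
outer loop
vertex -4.483 -2.898 -2.005
vertex -4.34 -4.041 -1.715
vertex -4.118 -3.192 -0.914
endloop
endfacet
facet normal 0.241 0.947 -0.214
outer loop
vertex -3.532 -2.556 -2.631
vertex -3.619 -2.274 -1.479
vertex -2.58 -2.639 -1.925
endloop
endfacet
facet normal -0.112 0.564 0.818
outer loop
vertex -3.619 -2.274 -1.479
vertex -4.118 -3.192 -0.914
vertex -2.942 -3.032 -0.864
endloop
endfacet
facet normal -0.545 -0.496 0.676
outer loop
vertex -4.118 -3.192 -0.914
vertex -4.34 -4.041 -1.715
vertex -3.388 -4.124 -1.009
endloop
endfacet
facet normal -0.460 -0.770 -0.442
outer loop
vertex -4.34 -4.041 -1.715
vertex -3.978 -3.648 -2.776
vertex -3.301 -4.406 -2.161
endloop
endfacet
facet normal 0.026 0.121 -0.992
outer loop
vertex -3.978 -3.648 -2.776
vertex -3.532 -2.556 -2.631
vertex -2.802 -3.488 -2.726
endloop
endfacet
facet normal 0.899 0.210 0.384
outer loop
vertex -2.437 -3.782 -1.635
vertex -2.58 -2.639 -1.925
vertex -2.942 -3.032 -0.864
endloop
endfacet
facet normal 0.599 -0.341 0.724
outer loop
vertex -2.437 -3.782 -1.635
vertex -2.942 -3.032 -0.864
vertex -3.388 -4.124 -1.009
endloop
endfacet
facet normal 0.466 -0.851 0.243
outer loop
vertex -2.437 -3.782 -1.635
vertex -3.388 -4.124 -1.009
vertex -3.301 -4.406 -2.161
endloop
endfacet
facet normal 0.684 -0.614 -0.394
outer loop
vertex -2.437 -3.782 -1.635
vertex -3.301 -4.406 -2.161
vertex -2.802 -3.488 -2.726
endloop
endfacet
facet normal 0.951 0.041 -0.307
outer loop
vertex -2.437 -3.782 -1.635
vertex -2.802 -3.488 -2.726
vertex -2.58 -2.639 -1.925
endloop
endfacet
facet normal 0.460 0.770 0.442
outer loop
vertex -2.942 -3.032 -0.864
vertex -2.58 -2.639 -1.925
vertex -3.619 -2.274 -1.479
endloop
endfacet
facet normal -0.026 -0.121 0.992
outer loop
vertex -3.388 -4.124 -1.009
vertex -2.942 -3.032 -0.864
vertex -4.118 -3.192 -0.914
endloop
endfacet
facet normal -0.241 -0.947 0.214
outer loop
vertex -3.301 -4.406 -2.161
vertex -3.388 -4.124 -1.009
vertex -4.34 -4.041 -1.715
endloop
endfacet
facet normal 0.112 -0.564 -0.818
outer loop
vertex -2.802 -3.488 -2.726
vertex -3.301 -4.406 -2.161
vertex -3.978 -3.648 -2.776
endloop
endfacet
facet normal 0.545 0.496 -0.676
outer loop
vertex -2.58 -2.639 -1.925
vertex -2.802 -3.488 -2.726
vertex -3.532 -2.556 -2.631
endloop
endfacet
facet normal -0.698 0.384 0.605
outer loop
vertex -0.227 -0.935 -1.631
vertex 0.086 -0.022 -1.849
vertex -1.043 -0.888 -2.603
endloop
endfacet
facet normal -0.316 -0.923 0.220
outer loop
vertex 0.214 -1.578 -3.691
vertex -0.227 -0.935 -1.631
vertex -1.043 -0.888 -2.603
endloop
endfacet
facet normal -0.698 0.384 0.605
outer loop
vertex -1.043 -0.888 -2.603
vertex 0.086 -0.022 -1.849
vertex -0.73 0.025 -2.821
endloop
endfacet
facet normal -0.642 0.037 -0.766
outer loop
vertex -0.73 0.025 -2.821
vertex 0.214 -1.578 -3.691
vertex -1.043 -0.888 -2.603
endloop
endfacet
facet normal 0.642 -0.037 0.766
outer loop
vertex -0.227 -0.935 -1.631
vertex 1.343 -0.712 -2.937
vertex 0.086 -0.022 -1.849
endloop
endfacet
facet normal -0.316 -0.923 0.220
outer loop
vertex 1.03 -1.625 -2.719
vertex -0.227 -0.935 -1.631
vertex 0.214 -1.578 -3.691
endloop
endfacet
facet normal 0.642 -0.037 0.766
outer loop
vertex 1.03 -1.625 -2.719
vertex 1.343 -0.712 -2.937
vertex -0.227 -0.935 -1.631
endloop
endfacet
facet normal 0.316 0.923 -0.220
outer loop
vertex 0.086 -0.022 -1.849
vertex 1.343 -0.712 -2.937
vertex -0.73 0.025 -2.821
endloop
endfacet
facet normal -0.642 0.037 -0.766
outer loop
vertex 0.527 -0.665 -3.909
vertex 0.214 -1.578 -3.691
vertex -0.73 0.025 -2.821
endloop
endfacet
facet normal 0.316 0.923 -0.220
outer loop
vertex -0.73 0.025 -2.821
vertex 1.343 -0.712 -2.937
vertex 0.527 -0.665 -3.909
endloop
endfacet
facet normal 0.698 -0.384 -0.605
outer loop
vertex 0.527 -0.665 -3.909
vertex 1.03 -1.625 -2.719
vertex 0.214 -1.578 -3.691
endloop
endfacet
facet normal 0.698 -0.384 -0.605
outer loop
vertex 1.343 -0.712 -2.937
vertex 1.03 -1.625 -2.719
vertex 0.527 -0.665 -3.909
endloop
endfacet

endsolid


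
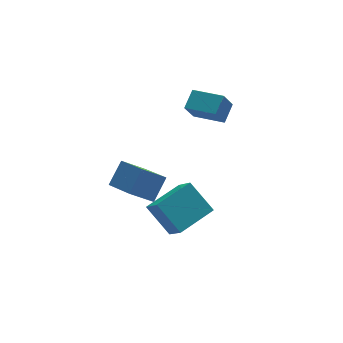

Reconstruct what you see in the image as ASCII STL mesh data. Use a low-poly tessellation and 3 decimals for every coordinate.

solid 
facet normal -0.779 0.059 0.624
outer loop
vertex -2.65 0.777 -0.041
vertex -3.084 2.445 -0.741
vertex -3.47 0.159 -1.007
endloop
endfacet
facet normal 0.233 -0.897 0.376
outer loop
vertex -2.356 0.075 -1.899
vertex -2.65 0.777 -0.041
vertex -3.47 0.159 -1.007
endloop
endfacet
facet normal -0.779 0.059 0.625
outer loop
vertex -3.47 0.159 -1.007
vertex -3.084 2.445 -0.741
vertex -3.905 1.826 -1.706
endloop
endfacet
facet normal -0.582 -0.439 -0.685
outer loop
vertex -3.905 1.826 -1.706
vertex -2.356 0.075 -1.899
vertex -3.47 0.159 -1.007
endloop
endfacet
facet normal 0.582 0.439 0.685
outer loop
vertex -2.65 0.777 -0.041
vertex -1.97 2.361 -1.633
vertex -3.084 2.445 -0.741
endloop
endfacet
facet normal 0.234 -0.897 0.376
outer loop
vertex -1.535 0.694 -0.934
vertex -2.65 0.777 -0.041
vertex -2.356 0.075 -1.899
endloop
endfacet
facet normal 0.581 0.439 0.685
outer loop
vertex -1.535 0.694 -0.934
vertex -1.97 2.361 -1.633
vertex -2.65 0.777 -0.041
endloop
endfacet
facet normal -0.234 0.897 -0.376
outer loop
vertex -3.084 2.445 -0.741
vertex -1.97 2.361 -1.633
vertex -3.905 1.826 -1.706
endloop
endfacet
facet normal -0.581 -0.439 -0.685
outer loop
vertex -2.79 1.743 -2.599
vertex -2.356 0.075 -1.899
vertex -3.905 1.826 -1.706
endloop
endfacet
facet normal -0.234 0.897 -0.375
outer loop
vertex -3.905 1.826 -1.706
vertex -1.97 2.361 -1.633
vertex -2.79 1.743 -2.599
endloop
endfacet
facet normal 0.779 -0.059 -0.624
outer loop
vertex -2.79 1.743 -2.599
vertex -1.535 0.694 -0.934
vertex -2.356 0.075 -1.899
endloop
endfacet
facet normal 0.779 -0.058 -0.624
outer loop
vertex -1.97 2.361 -1.633
vertex -1.535 0.694 -0.934
vertex -2.79 1.743 -2.599
endloop
endfacet
facet normal -0.464 -0.267 0.845
outer loop
vertex 1.782 2.176 2.734
vertex 0.712 3.373 2.525
vertex 1.133 1.496 2.163
endloop
endfacet
facet normal 0.661 -0.739 0.129
outer loop
vertex 1.708 1.827 1.115
vertex 1.782 2.176 2.734
vertex 1.133 1.496 2.163
endloop
endfacet
facet normal -0.464 -0.267 0.844
outer loop
vertex 1.133 1.496 2.163
vertex 0.712 3.373 2.525
vertex 0.063 2.693 1.953
endloop
endfacet
facet normal -0.590 -0.618 -0.519
outer loop
vertex 0.063 2.693 1.953
vertex 1.708 1.827 1.115
vertex 1.133 1.496 2.163
endloop
endfacet
facet normal 0.590 0.618 0.519
outer loop
vertex 1.782 2.176 2.734
vertex 1.287 3.704 1.477
vertex 0.712 3.373 2.525
endloop
endfacet
facet normal 0.661 -0.739 0.129
outer loop
vertex 2.357 2.507 1.687
vertex 1.782 2.176 2.734
vertex 1.708 1.827 1.115
endloop
endfacet
facet normal 0.590 0.618 0.519
outer loop
vertex 2.357 2.507 1.687
vertex 1.287 3.704 1.477
vertex 1.782 2.176 2.734
endloop
endfacet
facet normal -0.661 0.739 -0.129
outer loop
vertex 0.712 3.373 2.525
vertex 1.287 3.704 1.477
vertex 0.063 2.693 1.953
endloop
endfacet
facet normal -0.590 -0.618 -0.519
outer loop
vertex 0.638 3.024 0.906
vertex 1.708 1.827 1.115
vertex 0.063 2.693 1.953
endloop
endfacet
facet normal -0.661 0.739 -0.129
outer loop
vertex 0.063 2.693 1.953
vertex 1.287 3.704 1.477
vertex 0.638 3.024 0.906
endloop
endfacet
facet normal 0.464 0.267 -0.844
outer loop
vertex 0.638 3.024 0.906
vertex 2.357 2.507 1.687
vertex 1.708 1.827 1.115
endloop
endfacet
facet normal 0.464 0.267 -0.845
outer loop
vertex 1.287 3.704 1.477
vertex 2.357 2.507 1.687
vertex 0.638 3.024 0.906
endloop
endfacet
facet normal -0.388 0.632 0.671
outer loop
vertex -2.079 0.456 -2.57
vertex -0.218 1.138 -2.135
vertex -2.221 1.552 -3.685
endloop
endfacet
facet normal -0.917 -0.337 -0.214
outer loop
vertex -1.502 0.382 -4.925
vertex -2.079 0.456 -2.57
vertex -2.221 1.552 -3.685
endloop
endfacet
facet normal -0.388 0.632 0.671
outer loop
vertex -2.221 1.552 -3.685
vertex -0.218 1.138 -2.135
vertex -0.359 2.234 -3.25
endloop
endfacet
facet normal -0.090 0.698 -0.711
outer loop
vertex -0.359 2.234 -3.25
vertex -1.502 0.382 -4.925
vertex -2.221 1.552 -3.685
endloop
endfacet
facet normal 0.090 -0.698 0.711
outer loop
vertex -2.079 0.456 -2.57
vertex 0.501 -0.032 -3.375
vertex -0.218 1.138 -2.135
endloop
endfacet
facet normal -0.917 -0.336 -0.214
outer loop
vertex -1.361 -0.714 -3.81
vertex -2.079 0.456 -2.57
vertex -1.502 0.382 -4.925
endloop
endfacet
facet normal 0.090 -0.698 0.710
outer loop
vertex -1.361 -0.714 -3.81
vertex 0.501 -0.032 -3.375
vertex -2.079 0.456 -2.57
endloop
endfacet
facet normal 0.917 0.336 0.215
outer loop
vertex -0.218 1.138 -2.135
vertex 0.501 -0.032 -3.375
vertex -0.359 2.234 -3.25
endloop
endfacet
facet normal -0.090 0.698 -0.710
outer loop
vertex 0.359 1.064 -4.49
vertex -1.502 0.382 -4.925
vertex -0.359 2.234 -3.25
endloop
endfacet
facet normal 0.917 0.336 0.214
outer loop
vertex -0.359 2.234 -3.25
vertex 0.501 -0.032 -3.375
vertex 0.359 1.064 -4.49
endloop
endfacet
facet normal 0.388 -0.632 -0.670
outer loop
vertex 0.359 1.064 -4.49
vertex -1.361 -0.714 -3.81
vertex -1.502 0.382 -4.925
endloop
endfacet
facet normal 0.388 -0.632 -0.671
outer loop
vertex 0.501 -0.032 -3.375
vertex -1.361 -0.714 -3.81
vertex 0.359 1.064 -4.49
endloop
endfacet

endsolid


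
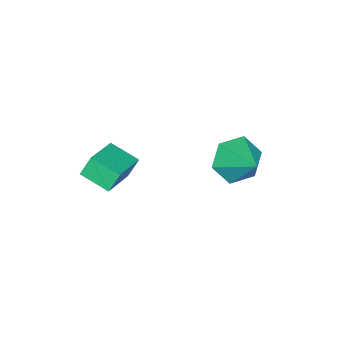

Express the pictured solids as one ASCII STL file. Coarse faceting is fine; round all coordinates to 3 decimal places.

solid 
facet normal -0.921 -0.044 -0.388
outer loop
vertex -0.393 -3.173 1.37
vertex -0.285 -1.93 0.971
vertex -0.031 -3.47 0.544
endloop
endfacet
facet normal -0.083 -0.949 0.305
outer loop
vertex 1.645 -3.39 1.249
vertex -0.393 -3.173 1.37
vertex -0.031 -3.47 0.544
endloop
endfacet
facet normal -0.921 -0.045 -0.387
outer loop
vertex -0.031 -3.47 0.544
vertex -0.285 -1.93 0.971
vertex 0.077 -2.227 0.144
endloop
endfacet
facet normal 0.381 -0.313 -0.870
outer loop
vertex 0.077 -2.227 0.144
vertex 1.645 -3.39 1.249
vertex -0.031 -3.47 0.544
endloop
endfacet
facet normal -0.381 0.312 0.870
outer loop
vertex -0.393 -3.173 1.37
vertex 1.391 -1.85 1.676
vertex -0.285 -1.93 0.971
endloop
endfacet
facet normal -0.083 -0.949 0.304
outer loop
vertex 1.283 -3.093 2.076
vertex -0.393 -3.173 1.37
vertex 1.645 -3.39 1.249
endloop
endfacet
facet normal -0.381 0.313 0.870
outer loop
vertex 1.283 -3.093 2.076
vertex 1.391 -1.85 1.676
vertex -0.393 -3.173 1.37
endloop
endfacet
facet normal 0.083 0.949 -0.305
outer loop
vertex -0.285 -1.93 0.971
vertex 1.391 -1.85 1.676
vertex 0.077 -2.227 0.144
endloop
endfacet
facet normal 0.381 -0.312 -0.870
outer loop
vertex 1.753 -2.147 0.85
vertex 1.645 -3.39 1.249
vertex 0.077 -2.227 0.144
endloop
endfacet
facet normal 0.083 0.949 -0.305
outer loop
vertex 0.077 -2.227 0.144
vertex 1.391 -1.85 1.676
vertex 1.753 -2.147 0.85
endloop
endfacet
facet normal 0.921 0.044 0.387
outer loop
vertex 1.753 -2.147 0.85
vertex 1.283 -3.093 2.076
vertex 1.645 -3.39 1.249
endloop
endfacet
facet normal 0.921 0.045 0.387
outer loop
vertex 1.391 -1.85 1.676
vertex 1.283 -3.093 2.076
vertex 1.753 -2.147 0.85
endloop
endfacet
facet normal -0.479 -0.695 -0.536
outer loop
vertex -0.523 0.958 1.611
vertex -1.378 1.583 1.565
vertex -0.633 1.648 0.814
endloop
endfacet
facet normal 0.995 0.070 -0.077
outer loop
vertex -0.523 0.958 1.611
vertex -0.633 1.648 0.814
vertex -0.582 2.737 2.455
endloop
endfacet
facet normal -0.479 -0.695 -0.536
outer loop
vertex -0.633 1.648 0.814
vertex -1.378 1.583 1.565
vertex -1.488 2.273 0.768
endloop
endfacet
facet normal 0.535 0.696 -0.479
outer loop
vertex -0.633 1.648 0.814
vertex -1.488 2.273 0.768
vertex -0.582 2.737 2.455
endloop
endfacet
facet normal -0.480 -0.695 -0.535
outer loop
vertex -1.488 2.273 0.768
vertex -1.378 1.583 1.565
vertex -2.233 2.208 1.52
endloop
endfacet
facet normal -0.228 0.963 -0.143
outer loop
vertex -1.488 2.273 0.768
vertex -2.233 2.208 1.52
vertex -0.582 2.737 2.455
endloop
endfacet
facet normal -0.480 -0.695 -0.535
outer loop
vertex -2.233 2.208 1.52
vertex -1.378 1.583 1.565
vertex -2.123 1.518 2.317
endloop
endfacet
facet normal -0.531 0.603 0.595
outer loop
vertex -2.233 2.208 1.52
vertex -2.123 1.518 2.317
vertex -0.582 2.737 2.455
endloop
endfacet
facet normal -0.480 -0.695 -0.535
outer loop
vertex -2.123 1.518 2.317
vertex -1.378 1.583 1.565
vertex -1.268 0.893 2.362
endloop
endfacet
facet normal -0.070 -0.024 0.997
outer loop
vertex -2.123 1.518 2.317
vertex -1.268 0.893 2.362
vertex -0.582 2.737 2.455
endloop
endfacet
facet normal -0.479 -0.695 -0.536
outer loop
vertex -1.268 0.893 2.362
vertex -1.378 1.583 1.565
vertex -0.523 0.958 1.611
endloop
endfacet
facet normal 0.692 -0.291 0.661
outer loop
vertex -1.268 0.893 2.362
vertex -0.523 0.958 1.611
vertex -0.582 2.737 2.455
endloop
endfacet

endsolid


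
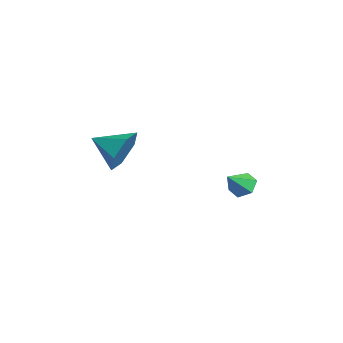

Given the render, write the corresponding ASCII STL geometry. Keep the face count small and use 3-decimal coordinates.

solid 
facet normal 0.413 0.842 -0.347
outer loop
vertex 2.886 -0.826 3.0
vertex 2.362 -0.894 2.211
vertex 2.028 -0.42 2.963
endloop
endfacet
facet normal -0.121 -0.165 0.979
outer loop
vertex 2.886 -0.826 3.0
vertex 2.028 -0.42 2.963
vertex 1.818 -2.006 2.669
endloop
endfacet
facet normal 0.412 0.842 -0.348
outer loop
vertex 2.028 -0.42 2.963
vertex 2.362 -0.894 2.211
vertex 1.504 -0.489 2.174
endloop
endfacet
facet normal -0.833 0.008 0.553
outer loop
vertex 2.028 -0.42 2.963
vertex 1.504 -0.489 2.174
vertex 1.818 -2.006 2.669
endloop
endfacet
facet normal 0.413 0.842 -0.347
outer loop
vertex 1.504 -0.489 2.174
vertex 2.362 -0.894 2.211
vertex 1.839 -0.963 1.421
endloop
endfacet
facet normal -0.931 -0.272 -0.243
outer loop
vertex 1.504 -0.489 2.174
vertex 1.839 -0.963 1.421
vertex 1.818 -2.006 2.669
endloop
endfacet
facet normal 0.413 0.842 -0.347
outer loop
vertex 1.839 -0.963 1.421
vertex 2.362 -0.894 2.211
vertex 2.697 -1.368 1.459
endloop
endfacet
facet normal -0.315 -0.726 -0.612
outer loop
vertex 1.839 -0.963 1.421
vertex 2.697 -1.368 1.459
vertex 1.818 -2.006 2.669
endloop
endfacet
facet normal 0.413 0.842 -0.347
outer loop
vertex 2.697 -1.368 1.459
vertex 2.362 -0.894 2.211
vertex 3.221 -1.3 2.248
endloop
endfacet
facet normal 0.397 -0.899 -0.186
outer loop
vertex 2.697 -1.368 1.459
vertex 3.221 -1.3 2.248
vertex 1.818 -2.006 2.669
endloop
endfacet
facet normal 0.413 0.842 -0.347
outer loop
vertex 3.221 -1.3 2.248
vertex 2.362 -0.894 2.211
vertex 2.886 -0.826 3.0
endloop
endfacet
facet normal 0.495 -0.619 0.610
outer loop
vertex 3.221 -1.3 2.248
vertex 2.886 -0.826 3.0
vertex 1.818 -2.006 2.669
endloop
endfacet
facet normal -0.501 0.587 -0.636
outer loop
vertex 1.623 3.177 -0.54
vertex 1.3 3.396 -0.084
vertex 1.814 3.662 -0.243
endloop
endfacet
facet normal 0.943 -0.214 -0.256
outer loop
vertex 1.623 3.177 -0.54
vertex 1.814 3.662 -0.243
vertex 1.84 2.764 0.604
endloop
endfacet
facet normal -0.500 0.585 -0.638
outer loop
vertex 1.814 3.662 -0.243
vertex 1.3 3.396 -0.084
vertex 1.491 3.882 0.212
endloop
endfacet
facet normal 0.828 0.397 0.396
outer loop
vertex 1.814 3.662 -0.243
vertex 1.491 3.882 0.212
vertex 1.84 2.764 0.604
endloop
endfacet
facet normal -0.500 0.585 -0.638
outer loop
vertex 1.491 3.882 0.212
vertex 1.3 3.396 -0.084
vertex 0.977 3.616 0.371
endloop
endfacet
facet normal 0.102 0.357 0.928
outer loop
vertex 1.491 3.882 0.212
vertex 0.977 3.616 0.371
vertex 1.84 2.764 0.604
endloop
endfacet
facet normal -0.500 0.586 -0.638
outer loop
vertex 0.977 3.616 0.371
vertex 1.3 3.396 -0.084
vertex 0.786 3.131 0.075
endloop
endfacet
facet normal -0.509 -0.294 0.809
outer loop
vertex 0.977 3.616 0.371
vertex 0.786 3.131 0.075
vertex 1.84 2.764 0.604
endloop
endfacet
facet normal -0.500 0.586 -0.638
outer loop
vertex 0.786 3.131 0.075
vertex 1.3 3.396 -0.084
vertex 1.109 2.911 -0.38
endloop
endfacet
facet normal -0.394 -0.905 0.158
outer loop
vertex 0.786 3.131 0.075
vertex 1.109 2.911 -0.38
vertex 1.84 2.764 0.604
endloop
endfacet
facet normal -0.501 0.586 -0.637
outer loop
vertex 1.109 2.911 -0.38
vertex 1.3 3.396 -0.084
vertex 1.623 3.177 -0.54
endloop
endfacet
facet normal 0.331 -0.866 -0.375
outer loop
vertex 1.109 2.911 -0.38
vertex 1.623 3.177 -0.54
vertex 1.84 2.764 0.604
endloop
endfacet

endsolid


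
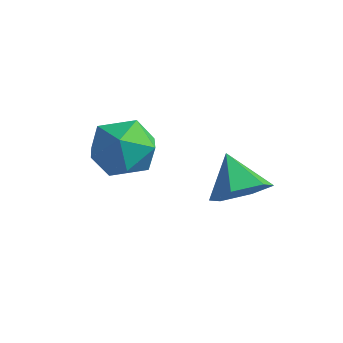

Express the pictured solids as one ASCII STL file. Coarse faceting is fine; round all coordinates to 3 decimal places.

solid 
facet normal 0.669 -0.325 -0.669
outer loop
vertex 0.616 -0.494 1.84
vertex -0.015 -0.571 1.246
vertex 0.423 0.177 1.321
endloop
endfacet
facet normal 0.278 0.636 0.720
outer loop
vertex 0.616 -0.494 1.84
vertex 0.423 0.177 1.321
vertex -0.885 -0.149 2.114
endloop
endfacet
facet normal 0.669 -0.325 -0.669
outer loop
vertex 0.423 0.177 1.321
vertex -0.015 -0.571 1.246
vertex -0.208 0.1 0.727
endloop
endfacet
facet normal -0.195 0.978 0.080
outer loop
vertex 0.423 0.177 1.321
vertex -0.208 0.1 0.727
vertex -0.885 -0.149 2.114
endloop
endfacet
facet normal 0.670 -0.324 -0.668
outer loop
vertex -0.208 0.1 0.727
vertex -0.015 -0.571 1.246
vertex -0.646 -0.648 0.651
endloop
endfacet
facet normal -0.808 0.504 -0.304
outer loop
vertex -0.208 0.1 0.727
vertex -0.646 -0.648 0.651
vertex -0.885 -0.149 2.114
endloop
endfacet
facet normal 0.670 -0.324 -0.668
outer loop
vertex -0.646 -0.648 0.651
vertex -0.015 -0.571 1.246
vertex -0.453 -1.319 1.17
endloop
endfacet
facet normal -0.949 -0.311 -0.049
outer loop
vertex -0.646 -0.648 0.651
vertex -0.453 -1.319 1.17
vertex -0.885 -0.149 2.114
endloop
endfacet
facet normal 0.670 -0.324 -0.668
outer loop
vertex -0.453 -1.319 1.17
vertex -0.015 -0.571 1.246
vertex 0.178 -1.242 1.765
endloop
endfacet
facet normal -0.477 -0.652 0.590
outer loop
vertex -0.453 -1.319 1.17
vertex 0.178 -1.242 1.765
vertex -0.885 -0.149 2.114
endloop
endfacet
facet normal 0.669 -0.325 -0.669
outer loop
vertex 0.178 -1.242 1.765
vertex -0.015 -0.571 1.246
vertex 0.616 -0.494 1.84
endloop
endfacet
facet normal 0.137 -0.178 0.974
outer loop
vertex 0.178 -1.242 1.765
vertex 0.616 -0.494 1.84
vertex -0.885 -0.149 2.114
endloop
endfacet
facet normal -0.552 0.359 0.753
outer loop
vertex -3.421 -1.386 2.662
vertex -3.345 -2.272 3.14
vertex -2.657 -1.552 3.301
endloop
endfacet
facet normal -0.178 0.880 0.441
outer loop
vertex -3.421 -1.386 2.662
vertex -2.657 -1.552 3.301
vertex -2.489 -1.079 2.425
endloop
endfacet
facet normal -0.360 0.899 -0.249
outer loop
vertex -3.421 -1.386 2.662
vertex -2.489 -1.079 2.425
vertex -3.073 -1.507 1.723
endloop
endfacet
facet normal -0.846 0.391 -0.364
outer loop
vertex -3.421 -1.386 2.662
vertex -3.073 -1.507 1.723
vertex -3.603 -2.244 2.164
endloop
endfacet
facet normal -0.965 0.056 0.257
outer loop
vertex -3.421 -1.386 2.662
vertex -3.603 -2.244 2.164
vertex -3.345 -2.272 3.14
endloop
endfacet
facet normal 0.514 0.710 0.482
outer loop
vertex -2.489 -1.079 2.425
vertex -2.657 -1.552 3.301
vertex -1.837 -1.776 2.756
endloop
endfacet
facet normal -0.091 -0.134 0.987
outer loop
vertex -2.657 -1.552 3.301
vertex -3.345 -2.272 3.14
vertex -2.367 -2.513 3.197
endloop
endfacet
facet normal -0.760 -0.624 0.183
outer loop
vertex -3.345 -2.272 3.14
vertex -3.603 -2.244 2.164
vertex -2.951 -2.941 2.495
endloop
endfacet
facet normal -0.567 -0.082 -0.819
outer loop
vertex -3.603 -2.244 2.164
vertex -3.073 -1.507 1.723
vertex -2.783 -2.468 1.619
endloop
endfacet
facet normal 0.220 0.741 -0.635
outer loop
vertex -3.073 -1.507 1.723
vertex -2.489 -1.079 2.425
vertex -2.095 -1.748 1.78
endloop
endfacet
facet normal 0.846 -0.391 0.364
outer loop
vertex -2.019 -2.634 2.258
vertex -1.837 -1.776 2.756
vertex -2.367 -2.513 3.197
endloop
endfacet
facet normal 0.360 -0.899 0.249
outer loop
vertex -2.019 -2.634 2.258
vertex -2.367 -2.513 3.197
vertex -2.951 -2.941 2.495
endloop
endfacet
facet normal 0.178 -0.880 -0.441
outer loop
vertex -2.019 -2.634 2.258
vertex -2.951 -2.941 2.495
vertex -2.783 -2.468 1.619
endloop
endfacet
facet normal 0.552 -0.359 -0.753
outer loop
vertex -2.019 -2.634 2.258
vertex -2.783 -2.468 1.619
vertex -2.095 -1.748 1.78
endloop
endfacet
facet normal 0.965 -0.056 -0.257
outer loop
vertex -2.019 -2.634 2.258
vertex -2.095 -1.748 1.78
vertex -1.837 -1.776 2.756
endloop
endfacet
facet normal 0.567 0.082 0.819
outer loop
vertex -2.367 -2.513 3.197
vertex -1.837 -1.776 2.756
vertex -2.657 -1.552 3.301
endloop
endfacet
facet normal -0.220 -0.741 0.635
outer loop
vertex -2.951 -2.941 2.495
vertex -2.367 -2.513 3.197
vertex -3.345 -2.272 3.14
endloop
endfacet
facet normal -0.514 -0.710 -0.482
outer loop
vertex -2.783 -2.468 1.619
vertex -2.951 -2.941 2.495
vertex -3.603 -2.244 2.164
endloop
endfacet
facet normal 0.091 0.134 -0.987
outer loop
vertex -2.095 -1.748 1.78
vertex -2.783 -2.468 1.619
vertex -3.073 -1.507 1.723
endloop
endfacet
facet normal 0.760 0.624 -0.183
outer loop
vertex -1.837 -1.776 2.756
vertex -2.095 -1.748 1.78
vertex -2.489 -1.079 2.425
endloop
endfacet

endsolid


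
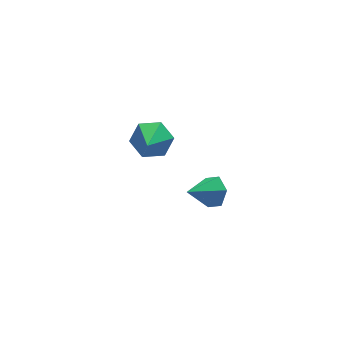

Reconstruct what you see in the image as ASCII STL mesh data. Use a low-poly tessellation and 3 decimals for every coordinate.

solid 
facet normal 0.855 0.134 -0.502
outer loop
vertex 2.409 -1.216 -0.65
vertex 2.091 -0.774 -1.074
vertex 2.393 -0.544 -0.498
endloop
endfacet
facet normal 0.112 -0.217 0.970
outer loop
vertex 2.409 -1.216 -0.65
vertex 2.393 -0.544 -0.498
vertex 0.989 -0.946 -0.426
endloop
endfacet
facet normal 0.855 0.133 -0.501
outer loop
vertex 2.393 -0.544 -0.498
vertex 2.091 -0.774 -1.074
vertex 2.076 -0.101 -0.921
endloop
endfacet
facet normal -0.141 0.629 0.764
outer loop
vertex 2.393 -0.544 -0.498
vertex 2.076 -0.101 -0.921
vertex 0.989 -0.946 -0.426
endloop
endfacet
facet normal 0.855 0.133 -0.502
outer loop
vertex 2.076 -0.101 -0.921
vertex 2.091 -0.774 -1.074
vertex 1.774 -0.332 -1.497
endloop
endfacet
facet normal -0.613 0.790 0.004
outer loop
vertex 2.076 -0.101 -0.921
vertex 1.774 -0.332 -1.497
vertex 0.989 -0.946 -0.426
endloop
endfacet
facet normal 0.855 0.133 -0.501
outer loop
vertex 1.774 -0.332 -1.497
vertex 2.091 -0.774 -1.074
vertex 1.789 -1.004 -1.65
endloop
endfacet
facet normal -0.830 0.106 -0.548
outer loop
vertex 1.774 -0.332 -1.497
vertex 1.789 -1.004 -1.65
vertex 0.989 -0.946 -0.426
endloop
endfacet
facet normal 0.855 0.134 -0.502
outer loop
vertex 1.789 -1.004 -1.65
vertex 2.091 -0.774 -1.074
vertex 2.107 -1.447 -1.226
endloop
endfacet
facet normal -0.577 -0.742 -0.342
outer loop
vertex 1.789 -1.004 -1.65
vertex 2.107 -1.447 -1.226
vertex 0.989 -0.946 -0.426
endloop
endfacet
facet normal 0.855 0.134 -0.502
outer loop
vertex 2.107 -1.447 -1.226
vertex 2.091 -0.774 -1.074
vertex 2.409 -1.216 -0.65
endloop
endfacet
facet normal -0.106 -0.903 0.417
outer loop
vertex 2.107 -1.447 -1.226
vertex 2.409 -1.216 -0.65
vertex 0.989 -0.946 -0.426
endloop
endfacet
facet normal 0.381 0.702 -0.602
outer loop
vertex 2.408 3.756 -2.467
vertex 1.622 4.087 -2.579
vertex 2.119 4.368 -1.936
endloop
endfacet
facet normal 0.607 -0.338 0.720
outer loop
vertex 2.408 3.756 -2.467
vertex 2.119 4.368 -1.936
vertex 1.038 3.013 -1.661
endloop
endfacet
facet normal 0.381 0.702 -0.602
outer loop
vertex 2.119 4.368 -1.936
vertex 1.622 4.087 -2.579
vertex 1.333 4.699 -2.048
endloop
endfacet
facet normal -0.041 0.230 0.972
outer loop
vertex 2.119 4.368 -1.936
vertex 1.333 4.699 -2.048
vertex 1.038 3.013 -1.661
endloop
endfacet
facet normal 0.383 0.702 -0.600
outer loop
vertex 1.333 4.699 -2.048
vertex 1.622 4.087 -2.579
vertex 0.837 4.419 -2.692
endloop
endfacet
facet normal -0.816 0.261 0.515
outer loop
vertex 1.333 4.699 -2.048
vertex 0.837 4.419 -2.692
vertex 1.038 3.013 -1.661
endloop
endfacet
facet normal 0.383 0.702 -0.601
outer loop
vertex 0.837 4.419 -2.692
vertex 1.622 4.087 -2.579
vertex 1.125 3.807 -3.223
endloop
endfacet
facet normal -0.942 -0.276 -0.193
outer loop
vertex 0.837 4.419 -2.692
vertex 1.125 3.807 -3.223
vertex 1.038 3.013 -1.661
endloop
endfacet
facet normal 0.382 0.703 -0.600
outer loop
vertex 1.125 3.807 -3.223
vertex 1.622 4.087 -2.579
vertex 1.911 3.476 -3.111
endloop
endfacet
facet normal -0.293 -0.846 -0.446
outer loop
vertex 1.125 3.807 -3.223
vertex 1.911 3.476 -3.111
vertex 1.038 3.013 -1.661
endloop
endfacet
facet normal 0.382 0.703 -0.600
outer loop
vertex 1.911 3.476 -3.111
vertex 1.622 4.087 -2.579
vertex 2.408 3.756 -2.467
endloop
endfacet
facet normal 0.481 -0.877 0.010
outer loop
vertex 1.911 3.476 -3.111
vertex 2.408 3.756 -2.467
vertex 1.038 3.013 -1.661
endloop
endfacet

endsolid


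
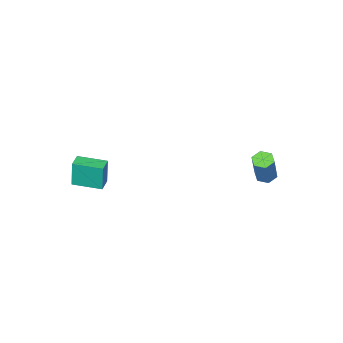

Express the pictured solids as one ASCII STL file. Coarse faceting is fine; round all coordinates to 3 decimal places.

solid 
facet normal -0.365 -0.211 -0.907
outer loop
vertex -3.079 3.47 -0.292
vertex -3.692 3.554 -0.065
vertex -3.361 4.066 -0.317
endloop
endfacet
facet normal 0.827 0.374 -0.420
outer loop
vertex -3.079 3.47 -0.292
vertex -3.361 4.066 -0.317
vertex -2.294 3.922 1.657
endloop
endfacet
facet normal 0.827 0.374 -0.420
outer loop
vertex -2.294 3.922 1.657
vertex -3.361 4.066 -0.317
vertex -2.576 4.518 1.633
endloop
endfacet
facet normal 0.365 0.209 0.907
outer loop
vertex -2.294 3.922 1.657
vertex -2.576 4.518 1.633
vertex -2.908 4.006 1.885
endloop
endfacet
facet normal -0.364 -0.211 -0.907
outer loop
vertex -3.361 4.066 -0.317
vertex -3.692 3.554 -0.065
vertex -3.975 4.15 -0.09
endloop
endfacet
facet normal 0.043 0.969 -0.242
outer loop
vertex -3.361 4.066 -0.317
vertex -3.975 4.15 -0.09
vertex -2.576 4.518 1.633
endloop
endfacet
facet normal 0.043 0.969 -0.242
outer loop
vertex -2.576 4.518 1.633
vertex -3.975 4.15 -0.09
vertex -3.19 4.602 1.86
endloop
endfacet
facet normal 0.364 0.210 0.907
outer loop
vertex -2.576 4.518 1.633
vertex -3.19 4.602 1.86
vertex -2.908 4.006 1.885
endloop
endfacet
facet normal -0.366 -0.212 -0.906
outer loop
vertex -3.975 4.15 -0.09
vertex -3.692 3.554 -0.065
vertex -4.306 3.638 0.163
endloop
endfacet
facet normal -0.784 0.595 0.178
outer loop
vertex -3.975 4.15 -0.09
vertex -4.306 3.638 0.163
vertex -3.19 4.602 1.86
endloop
endfacet
facet normal -0.784 0.595 0.178
outer loop
vertex -3.19 4.602 1.86
vertex -4.306 3.638 0.163
vertex -3.521 4.09 2.112
endloop
endfacet
facet normal 0.365 0.211 0.907
outer loop
vertex -3.19 4.602 1.86
vertex -3.521 4.09 2.112
vertex -2.908 4.006 1.885
endloop
endfacet
facet normal -0.365 -0.209 -0.907
outer loop
vertex -4.306 3.638 0.163
vertex -3.692 3.554 -0.065
vertex -4.024 3.042 0.187
endloop
endfacet
facet normal -0.827 -0.374 0.420
outer loop
vertex -4.306 3.638 0.163
vertex -4.024 3.042 0.187
vertex -3.521 4.09 2.112
endloop
endfacet
facet normal -0.827 -0.374 0.420
outer loop
vertex -3.521 4.09 2.112
vertex -4.024 3.042 0.187
vertex -3.239 3.494 2.137
endloop
endfacet
facet normal 0.365 0.211 0.907
outer loop
vertex -3.521 4.09 2.112
vertex -3.239 3.494 2.137
vertex -2.908 4.006 1.885
endloop
endfacet
facet normal -0.364 -0.210 -0.907
outer loop
vertex -4.024 3.042 0.187
vertex -3.692 3.554 -0.065
vertex -3.41 2.958 -0.04
endloop
endfacet
facet normal -0.043 -0.969 0.242
outer loop
vertex -4.024 3.042 0.187
vertex -3.41 2.958 -0.04
vertex -3.239 3.494 2.137
endloop
endfacet
facet normal -0.043 -0.969 0.242
outer loop
vertex -3.239 3.494 2.137
vertex -3.41 2.958 -0.04
vertex -2.625 3.41 1.91
endloop
endfacet
facet normal 0.364 0.211 0.907
outer loop
vertex -3.239 3.494 2.137
vertex -2.625 3.41 1.91
vertex -2.908 4.006 1.885
endloop
endfacet
facet normal -0.365 -0.211 -0.907
outer loop
vertex -3.41 2.958 -0.04
vertex -3.692 3.554 -0.065
vertex -3.079 3.47 -0.292
endloop
endfacet
facet normal 0.784 -0.595 -0.178
outer loop
vertex -3.41 2.958 -0.04
vertex -3.079 3.47 -0.292
vertex -2.625 3.41 1.91
endloop
endfacet
facet normal 0.784 -0.595 -0.178
outer loop
vertex -2.625 3.41 1.91
vertex -3.079 3.47 -0.292
vertex -2.294 3.922 1.657
endloop
endfacet
facet normal 0.366 0.212 0.906
outer loop
vertex -2.625 3.41 1.91
vertex -2.294 3.922 1.657
vertex -2.908 4.006 1.885
endloop
endfacet
facet normal -0.505 0.862 -0.037
outer loop
vertex 2.089 -3.126 0.62
vertex 2.891 -2.656 0.622
vertex 2.125 -3.18 -1.128
endloop
endfacet
facet normal -0.863 -0.505 -0.002
outer loop
vertex 3.029 -4.724 -1.062
vertex 2.089 -3.126 0.62
vertex 2.125 -3.18 -1.128
endloop
endfacet
facet normal -0.505 0.862 -0.037
outer loop
vertex 2.125 -3.18 -1.128
vertex 2.891 -2.656 0.622
vertex 2.927 -2.71 -1.127
endloop
endfacet
facet normal 0.020 -0.031 -0.999
outer loop
vertex 2.927 -2.71 -1.127
vertex 3.029 -4.724 -1.062
vertex 2.125 -3.18 -1.128
endloop
endfacet
facet normal -0.020 0.031 0.999
outer loop
vertex 2.089 -3.126 0.62
vertex 3.795 -4.2 0.688
vertex 2.891 -2.656 0.622
endloop
endfacet
facet normal -0.863 -0.505 -0.002
outer loop
vertex 2.993 -4.67 0.687
vertex 2.089 -3.126 0.62
vertex 3.029 -4.724 -1.062
endloop
endfacet
facet normal -0.020 0.032 0.999
outer loop
vertex 2.993 -4.67 0.687
vertex 3.795 -4.2 0.688
vertex 2.089 -3.126 0.62
endloop
endfacet
facet normal 0.863 0.505 0.002
outer loop
vertex 2.891 -2.656 0.622
vertex 3.795 -4.2 0.688
vertex 2.927 -2.71 -1.127
endloop
endfacet
facet normal 0.021 -0.031 -0.999
outer loop
vertex 3.831 -4.254 -1.06
vertex 3.029 -4.724 -1.062
vertex 2.927 -2.71 -1.127
endloop
endfacet
facet normal 0.863 0.505 0.002
outer loop
vertex 2.927 -2.71 -1.127
vertex 3.795 -4.2 0.688
vertex 3.831 -4.254 -1.06
endloop
endfacet
facet normal 0.505 -0.862 0.037
outer loop
vertex 3.831 -4.254 -1.06
vertex 2.993 -4.67 0.687
vertex 3.029 -4.724 -1.062
endloop
endfacet
facet normal 0.505 -0.862 0.037
outer loop
vertex 3.795 -4.2 0.688
vertex 2.993 -4.67 0.687
vertex 3.831 -4.254 -1.06
endloop
endfacet

endsolid


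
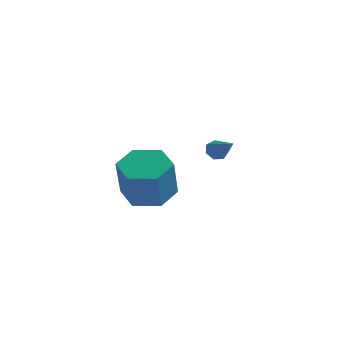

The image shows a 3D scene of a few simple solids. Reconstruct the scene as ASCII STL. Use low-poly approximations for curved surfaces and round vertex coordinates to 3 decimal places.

solid 
facet normal -0.709 0.480 -0.517
outer loop
vertex 2.214 0.89 -3.432
vertex 1.872 0.54 -3.288
vertex 1.997 0.976 -3.055
endloop
endfacet
facet normal 0.697 0.673 0.248
outer loop
vertex 2.214 0.89 -3.432
vertex 1.997 0.976 -3.055
vertex 2.908 -0.16 -2.532
endloop
endfacet
facet normal -0.710 0.479 -0.516
outer loop
vertex 1.997 0.976 -3.055
vertex 1.872 0.54 -3.288
vertex 1.687 0.733 -2.854
endloop
endfacet
facet normal 0.150 0.510 0.847
outer loop
vertex 1.997 0.976 -3.055
vertex 1.687 0.733 -2.854
vertex 2.908 -0.16 -2.532
endloop
endfacet
facet normal -0.710 0.479 -0.516
outer loop
vertex 1.687 0.733 -2.854
vertex 1.872 0.54 -3.288
vertex 1.516 0.345 -2.979
endloop
endfacet
facet normal -0.350 -0.144 0.926
outer loop
vertex 1.687 0.733 -2.854
vertex 1.516 0.345 -2.979
vertex 2.908 -0.16 -2.532
endloop
endfacet
facet normal -0.710 0.479 -0.516
outer loop
vertex 1.516 0.345 -2.979
vertex 1.872 0.54 -3.288
vertex 1.613 0.103 -3.337
endloop
endfacet
facet normal -0.426 -0.799 0.425
outer loop
vertex 1.516 0.345 -2.979
vertex 1.613 0.103 -3.337
vertex 2.908 -0.16 -2.532
endloop
endfacet
facet normal -0.709 0.478 -0.519
outer loop
vertex 1.613 0.103 -3.337
vertex 1.872 0.54 -3.288
vertex 1.906 0.19 -3.657
endloop
endfacet
facet normal -0.021 -0.960 -0.280
outer loop
vertex 1.613 0.103 -3.337
vertex 1.906 0.19 -3.657
vertex 2.908 -0.16 -2.532
endloop
endfacet
facet normal -0.709 0.478 -0.518
outer loop
vertex 1.906 0.19 -3.657
vertex 1.872 0.54 -3.288
vertex 2.173 0.54 -3.7
endloop
endfacet
facet normal 0.559 -0.507 -0.656
outer loop
vertex 1.906 0.19 -3.657
vertex 2.173 0.54 -3.7
vertex 2.908 -0.16 -2.532
endloop
endfacet
facet normal -0.709 0.479 -0.518
outer loop
vertex 2.173 0.54 -3.7
vertex 1.872 0.54 -3.288
vertex 2.214 0.89 -3.432
endloop
endfacet
facet normal 0.880 0.220 -0.422
outer loop
vertex 2.173 0.54 -3.7
vertex 2.214 0.89 -3.432
vertex 2.908 -0.16 -2.532
endloop
endfacet
facet normal -0.129 0.418 -0.899
outer loop
vertex 1.882 -4.184 -4.576
vertex 1.068 -3.593 -4.184
vertex 2.077 -3.21 -4.151
endloop
endfacet
facet normal 0.975 -0.112 -0.192
outer loop
vertex 1.882 -4.184 -4.576
vertex 2.077 -3.21 -4.151
vertex 2.127 -4.979 -2.867
endloop
endfacet
facet normal 0.975 -0.112 -0.192
outer loop
vertex 2.127 -4.979 -2.867
vertex 2.077 -3.21 -4.151
vertex 2.322 -4.005 -2.442
endloop
endfacet
facet normal 0.128 -0.418 0.899
outer loop
vertex 2.127 -4.979 -2.867
vertex 2.322 -4.005 -2.442
vertex 1.312 -4.387 -2.476
endloop
endfacet
facet normal -0.129 0.418 -0.899
outer loop
vertex 2.077 -3.21 -4.151
vertex 1.068 -3.593 -4.184
vertex 1.263 -2.619 -3.759
endloop
endfacet
facet normal 0.644 0.725 0.245
outer loop
vertex 2.077 -3.21 -4.151
vertex 1.263 -2.619 -3.759
vertex 2.322 -4.005 -2.442
endloop
endfacet
facet normal 0.644 0.725 0.246
outer loop
vertex 2.322 -4.005 -2.442
vertex 1.263 -2.619 -3.759
vertex 1.507 -3.414 -2.051
endloop
endfacet
facet normal 0.128 -0.418 0.899
outer loop
vertex 2.322 -4.005 -2.442
vertex 1.507 -3.414 -2.051
vertex 1.312 -4.387 -2.476
endloop
endfacet
facet normal -0.128 0.418 -0.899
outer loop
vertex 1.263 -2.619 -3.759
vertex 1.068 -3.593 -4.184
vertex 0.253 -3.001 -3.793
endloop
endfacet
facet normal -0.331 0.836 0.437
outer loop
vertex 1.263 -2.619 -3.759
vertex 0.253 -3.001 -3.793
vertex 1.507 -3.414 -2.051
endloop
endfacet
facet normal -0.331 0.837 0.437
outer loop
vertex 1.507 -3.414 -2.051
vertex 0.253 -3.001 -3.793
vertex 0.498 -3.796 -2.084
endloop
endfacet
facet normal 0.129 -0.419 0.899
outer loop
vertex 1.507 -3.414 -2.051
vertex 0.498 -3.796 -2.084
vertex 1.312 -4.387 -2.476
endloop
endfacet
facet normal -0.128 0.418 -0.899
outer loop
vertex 0.253 -3.001 -3.793
vertex 1.068 -3.593 -4.184
vertex 0.058 -3.975 -4.218
endloop
endfacet
facet normal -0.975 0.112 0.192
outer loop
vertex 0.253 -3.001 -3.793
vertex 0.058 -3.975 -4.218
vertex 0.498 -3.796 -2.084
endloop
endfacet
facet normal -0.975 0.112 0.192
outer loop
vertex 0.498 -3.796 -2.084
vertex 0.058 -3.975 -4.218
vertex 0.303 -4.77 -2.509
endloop
endfacet
facet normal 0.129 -0.418 0.899
outer loop
vertex 0.498 -3.796 -2.084
vertex 0.303 -4.77 -2.509
vertex 1.312 -4.387 -2.476
endloop
endfacet
facet normal -0.128 0.418 -0.899
outer loop
vertex 0.058 -3.975 -4.218
vertex 1.068 -3.593 -4.184
vertex 0.873 -4.566 -4.609
endloop
endfacet
facet normal -0.643 -0.725 -0.245
outer loop
vertex 0.058 -3.975 -4.218
vertex 0.873 -4.566 -4.609
vertex 0.303 -4.77 -2.509
endloop
endfacet
facet normal -0.644 -0.725 -0.245
outer loop
vertex 0.303 -4.77 -2.509
vertex 0.873 -4.566 -4.609
vertex 1.117 -5.361 -2.901
endloop
endfacet
facet normal 0.129 -0.418 0.899
outer loop
vertex 0.303 -4.77 -2.509
vertex 1.117 -5.361 -2.901
vertex 1.312 -4.387 -2.476
endloop
endfacet
facet normal -0.129 0.419 -0.899
outer loop
vertex 0.873 -4.566 -4.609
vertex 1.068 -3.593 -4.184
vertex 1.882 -4.184 -4.576
endloop
endfacet
facet normal 0.331 -0.837 -0.437
outer loop
vertex 0.873 -4.566 -4.609
vertex 1.882 -4.184 -4.576
vertex 1.117 -5.361 -2.901
endloop
endfacet
facet normal 0.331 -0.837 -0.437
outer loop
vertex 1.117 -5.361 -2.901
vertex 1.882 -4.184 -4.576
vertex 2.127 -4.979 -2.867
endloop
endfacet
facet normal 0.128 -0.418 0.899
outer loop
vertex 1.117 -5.361 -2.901
vertex 2.127 -4.979 -2.867
vertex 1.312 -4.387 -2.476
endloop
endfacet

endsolid


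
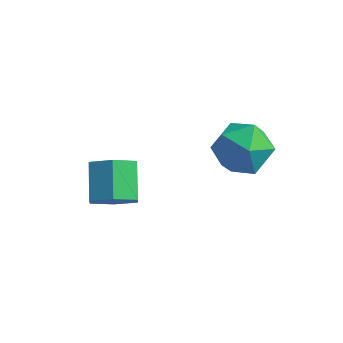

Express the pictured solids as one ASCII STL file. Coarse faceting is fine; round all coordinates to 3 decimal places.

solid 
facet normal 0.442 -0.685 -0.580
outer loop
vertex -1.152 -3.185 -1.795
vertex -1.448 -2.721 -2.569
vertex -0.608 -2.508 -2.18
endloop
endfacet
facet normal 0.691 -0.153 0.707
outer loop
vertex -1.152 -3.185 -1.795
vertex -0.608 -2.508 -2.18
vertex -1.836 -2.123 -0.897
endloop
endfacet
facet normal 0.691 -0.153 0.707
outer loop
vertex -1.836 -2.123 -0.897
vertex -0.608 -2.508 -2.18
vertex -1.292 -1.446 -1.282
endloop
endfacet
facet normal -0.442 0.685 0.580
outer loop
vertex -1.836 -2.123 -0.897
vertex -1.292 -1.446 -1.282
vertex -2.132 -1.659 -1.671
endloop
endfacet
facet normal 0.442 -0.685 -0.579
outer loop
vertex -0.608 -2.508 -2.18
vertex -1.448 -2.721 -2.569
vertex -0.903 -2.044 -2.954
endloop
endfacet
facet normal 0.842 0.540 0.003
outer loop
vertex -0.608 -2.508 -2.18
vertex -0.903 -2.044 -2.954
vertex -1.292 -1.446 -1.282
endloop
endfacet
facet normal 0.841 0.541 0.002
outer loop
vertex -1.292 -1.446 -1.282
vertex -0.903 -2.044 -2.954
vertex -1.588 -0.982 -2.056
endloop
endfacet
facet normal -0.442 0.685 0.580
outer loop
vertex -1.292 -1.446 -1.282
vertex -1.588 -0.982 -2.056
vertex -2.132 -1.659 -1.671
endloop
endfacet
facet normal 0.442 -0.685 -0.580
outer loop
vertex -0.903 -2.044 -2.954
vertex -1.448 -2.721 -2.569
vertex -1.744 -2.257 -3.343
endloop
endfacet
facet normal 0.151 0.693 -0.705
outer loop
vertex -0.903 -2.044 -2.954
vertex -1.744 -2.257 -3.343
vertex -1.588 -0.982 -2.056
endloop
endfacet
facet normal 0.151 0.693 -0.705
outer loop
vertex -1.588 -0.982 -2.056
vertex -1.744 -2.257 -3.343
vertex -2.428 -1.195 -2.445
endloop
endfacet
facet normal -0.442 0.685 0.580
outer loop
vertex -1.588 -0.982 -2.056
vertex -2.428 -1.195 -2.445
vertex -2.132 -1.659 -1.671
endloop
endfacet
facet normal 0.442 -0.685 -0.580
outer loop
vertex -1.744 -2.257 -3.343
vertex -1.448 -2.721 -2.569
vertex -2.288 -2.934 -2.958
endloop
endfacet
facet normal -0.691 0.153 -0.707
outer loop
vertex -1.744 -2.257 -3.343
vertex -2.288 -2.934 -2.958
vertex -2.428 -1.195 -2.445
endloop
endfacet
facet normal -0.691 0.153 -0.707
outer loop
vertex -2.428 -1.195 -2.445
vertex -2.288 -2.934 -2.958
vertex -2.972 -1.872 -2.06
endloop
endfacet
facet normal -0.442 0.685 0.580
outer loop
vertex -2.428 -1.195 -2.445
vertex -2.972 -1.872 -2.06
vertex -2.132 -1.659 -1.671
endloop
endfacet
facet normal 0.442 -0.685 -0.580
outer loop
vertex -2.288 -2.934 -2.958
vertex -1.448 -2.721 -2.569
vertex -1.992 -3.398 -2.184
endloop
endfacet
facet normal -0.842 -0.540 -0.002
outer loop
vertex -2.288 -2.934 -2.958
vertex -1.992 -3.398 -2.184
vertex -2.972 -1.872 -2.06
endloop
endfacet
facet normal -0.842 -0.540 -0.003
outer loop
vertex -2.972 -1.872 -2.06
vertex -1.992 -3.398 -2.184
vertex -2.677 -2.336 -1.286
endloop
endfacet
facet normal -0.442 0.685 0.579
outer loop
vertex -2.972 -1.872 -2.06
vertex -2.677 -2.336 -1.286
vertex -2.132 -1.659 -1.671
endloop
endfacet
facet normal 0.442 -0.685 -0.580
outer loop
vertex -1.992 -3.398 -2.184
vertex -1.448 -2.721 -2.569
vertex -1.152 -3.185 -1.795
endloop
endfacet
facet normal -0.151 -0.693 0.705
outer loop
vertex -1.992 -3.398 -2.184
vertex -1.152 -3.185 -1.795
vertex -2.677 -2.336 -1.286
endloop
endfacet
facet normal -0.151 -0.693 0.705
outer loop
vertex -2.677 -2.336 -1.286
vertex -1.152 -3.185 -1.795
vertex -1.836 -2.123 -0.897
endloop
endfacet
facet normal -0.442 0.685 0.580
outer loop
vertex -2.677 -2.336 -1.286
vertex -1.836 -2.123 -0.897
vertex -2.132 -1.659 -1.671
endloop
endfacet
facet normal -0.174 0.814 0.554
outer loop
vertex 1.886 1.734 -0.718
vertex 0.854 1.244 -0.323
vertex 1.884 1.053 0.281
endloop
endfacet
facet normal 0.527 0.702 0.480
outer loop
vertex 1.886 1.734 -0.718
vertex 1.884 1.053 0.281
vertex 2.775 0.937 -0.528
endloop
endfacet
facet normal 0.677 0.703 -0.219
outer loop
vertex 1.886 1.734 -0.718
vertex 2.775 0.937 -0.528
vertex 2.295 1.056 -1.632
endloop
endfacet
facet normal 0.069 0.816 -0.574
outer loop
vertex 1.886 1.734 -0.718
vertex 2.295 1.056 -1.632
vertex 1.108 1.246 -1.505
endloop
endfacet
facet normal -0.457 0.884 -0.097
outer loop
vertex 1.886 1.734 -0.718
vertex 1.108 1.246 -1.505
vertex 0.854 1.244 -0.323
endloop
endfacet
facet normal 0.675 0.052 0.736
outer loop
vertex 2.775 0.937 -0.528
vertex 1.884 1.053 0.281
vertex 2.292 -0.046 -0.015
endloop
endfacet
facet normal -0.459 0.234 0.857
outer loop
vertex 1.884 1.053 0.281
vertex 0.854 1.244 -0.323
vertex 1.105 0.144 0.112
endloop
endfacet
facet normal -0.917 0.348 -0.196
outer loop
vertex 0.854 1.244 -0.323
vertex 1.108 1.246 -1.505
vertex 0.625 0.263 -0.992
endloop
endfacet
facet normal -0.066 0.237 -0.969
outer loop
vertex 1.108 1.246 -1.505
vertex 2.295 1.056 -1.632
vertex 1.516 0.147 -1.801
endloop
endfacet
facet normal 0.918 0.054 -0.393
outer loop
vertex 2.295 1.056 -1.632
vertex 2.775 0.937 -0.528
vertex 2.546 -0.044 -1.197
endloop
endfacet
facet normal -0.069 -0.816 0.574
outer loop
vertex 1.514 -0.534 -0.802
vertex 2.292 -0.046 -0.015
vertex 1.105 0.144 0.112
endloop
endfacet
facet normal -0.677 -0.703 0.219
outer loop
vertex 1.514 -0.534 -0.802
vertex 1.105 0.144 0.112
vertex 0.625 0.263 -0.992
endloop
endfacet
facet normal -0.527 -0.702 -0.480
outer loop
vertex 1.514 -0.534 -0.802
vertex 0.625 0.263 -0.992
vertex 1.516 0.147 -1.801
endloop
endfacet
facet normal 0.174 -0.814 -0.554
outer loop
vertex 1.514 -0.534 -0.802
vertex 1.516 0.147 -1.801
vertex 2.546 -0.044 -1.197
endloop
endfacet
facet normal 0.457 -0.884 0.097
outer loop
vertex 1.514 -0.534 -0.802
vertex 2.546 -0.044 -1.197
vertex 2.292 -0.046 -0.015
endloop
endfacet
facet normal 0.066 -0.237 0.969
outer loop
vertex 1.105 0.144 0.112
vertex 2.292 -0.046 -0.015
vertex 1.884 1.053 0.281
endloop
endfacet
facet normal -0.918 -0.054 0.393
outer loop
vertex 0.625 0.263 -0.992
vertex 1.105 0.144 0.112
vertex 0.854 1.244 -0.323
endloop
endfacet
facet normal -0.675 -0.052 -0.736
outer loop
vertex 1.516 0.147 -1.801
vertex 0.625 0.263 -0.992
vertex 1.108 1.246 -1.505
endloop
endfacet
facet normal 0.459 -0.234 -0.857
outer loop
vertex 2.546 -0.044 -1.197
vertex 1.516 0.147 -1.801
vertex 2.295 1.056 -1.632
endloop
endfacet
facet normal 0.917 -0.348 0.196
outer loop
vertex 2.292 -0.046 -0.015
vertex 2.546 -0.044 -1.197
vertex 2.775 0.937 -0.528
endloop
endfacet

endsolid
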